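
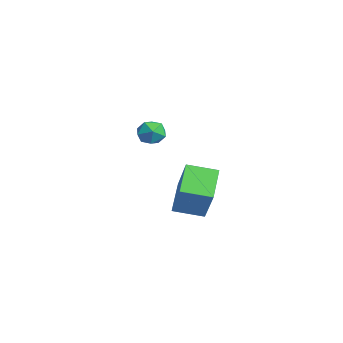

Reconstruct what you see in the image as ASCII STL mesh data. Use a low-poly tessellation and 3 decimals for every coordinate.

solid 
facet normal -0.593 -0.398 0.700
outer loop
vertex 3.184 -0.554 4.368
vertex 3.245 -1.194 4.056
vertex 3.71 -0.996 4.562
endloop
endfacet
facet normal -0.224 0.155 0.962
outer loop
vertex 3.184 -0.554 4.368
vertex 3.71 -0.996 4.562
vertex 3.842 -0.298 4.48
endloop
endfacet
facet normal -0.381 0.729 0.568
outer loop
vertex 3.184 -0.554 4.368
vertex 3.842 -0.298 4.48
vertex 3.458 -0.065 3.924
endloop
endfacet
facet normal -0.844 0.532 0.065
outer loop
vertex 3.184 -0.554 4.368
vertex 3.458 -0.065 3.924
vertex 3.089 -0.619 3.662
endloop
endfacet
facet normal -0.975 -0.164 0.146
outer loop
vertex 3.184 -0.554 4.368
vertex 3.089 -0.619 3.662
vertex 3.245 -1.194 4.056
endloop
endfacet
facet normal 0.470 0.015 0.882
outer loop
vertex 3.842 -0.298 4.48
vertex 3.71 -0.996 4.562
vertex 4.311 -0.781 4.238
endloop
endfacet
facet normal -0.125 -0.879 0.459
outer loop
vertex 3.71 -0.996 4.562
vertex 3.245 -1.194 4.056
vertex 3.942 -1.335 3.976
endloop
endfacet
facet normal -0.744 -0.503 -0.439
outer loop
vertex 3.245 -1.194 4.056
vertex 3.089 -0.619 3.662
vertex 3.558 -1.102 3.42
endloop
endfacet
facet normal -0.532 0.625 -0.572
outer loop
vertex 3.089 -0.619 3.662
vertex 3.458 -0.065 3.924
vertex 3.69 -0.404 3.338
endloop
endfacet
facet normal 0.219 0.945 0.244
outer loop
vertex 3.458 -0.065 3.924
vertex 3.842 -0.298 4.48
vertex 4.155 -0.206 3.844
endloop
endfacet
facet normal 0.844 -0.532 -0.065
outer loop
vertex 4.216 -0.846 3.532
vertex 4.311 -0.781 4.238
vertex 3.942 -1.335 3.976
endloop
endfacet
facet normal 0.381 -0.729 -0.568
outer loop
vertex 4.216 -0.846 3.532
vertex 3.942 -1.335 3.976
vertex 3.558 -1.102 3.42
endloop
endfacet
facet normal 0.224 -0.155 -0.962
outer loop
vertex 4.216 -0.846 3.532
vertex 3.558 -1.102 3.42
vertex 3.69 -0.404 3.338
endloop
endfacet
facet normal 0.593 0.398 -0.700
outer loop
vertex 4.216 -0.846 3.532
vertex 3.69 -0.404 3.338
vertex 4.155 -0.206 3.844
endloop
endfacet
facet normal 0.975 0.164 -0.146
outer loop
vertex 4.216 -0.846 3.532
vertex 4.155 -0.206 3.844
vertex 4.311 -0.781 4.238
endloop
endfacet
facet normal 0.532 -0.625 0.572
outer loop
vertex 3.942 -1.335 3.976
vertex 4.311 -0.781 4.238
vertex 3.71 -0.996 4.562
endloop
endfacet
facet normal -0.219 -0.945 -0.244
outer loop
vertex 3.558 -1.102 3.42
vertex 3.942 -1.335 3.976
vertex 3.245 -1.194 4.056
endloop
endfacet
facet normal -0.470 -0.015 -0.882
outer loop
vertex 3.69 -0.404 3.338
vertex 3.558 -1.102 3.42
vertex 3.089 -0.619 3.662
endloop
endfacet
facet normal 0.125 0.879 -0.459
outer loop
vertex 4.155 -0.206 3.844
vertex 3.69 -0.404 3.338
vertex 3.458 -0.065 3.924
endloop
endfacet
facet normal 0.744 0.503 0.439
outer loop
vertex 4.311 -0.781 4.238
vertex 4.155 -0.206 3.844
vertex 3.842 -0.298 4.48
endloop
endfacet
facet normal -0.597 -0.018 -0.802
outer loop
vertex -1.216 1.656 -1.258
vertex -0.819 3.054 -1.586
vertex 0.16 1.027 -2.269
endloop
endfacet
facet normal -0.267 -0.938 0.220
outer loop
vertex 1.439 1.066 -0.554
vertex -1.216 1.656 -1.258
vertex 0.16 1.027 -2.269
endloop
endfacet
facet normal -0.598 -0.019 -0.802
outer loop
vertex 0.16 1.027 -2.269
vertex -0.819 3.054 -1.586
vertex 0.558 2.424 -2.598
endloop
endfacet
facet normal 0.756 -0.346 -0.556
outer loop
vertex 0.558 2.424 -2.598
vertex 1.439 1.066 -0.554
vertex 0.16 1.027 -2.269
endloop
endfacet
facet normal -0.756 0.345 0.556
outer loop
vertex -1.216 1.656 -1.258
vertex 0.46 3.093 0.129
vertex -0.819 3.054 -1.586
endloop
endfacet
facet normal -0.267 -0.938 0.221
outer loop
vertex 0.062 1.696 0.458
vertex -1.216 1.656 -1.258
vertex 1.439 1.066 -0.554
endloop
endfacet
facet normal -0.756 0.346 0.555
outer loop
vertex 0.062 1.696 0.458
vertex 0.46 3.093 0.129
vertex -1.216 1.656 -1.258
endloop
endfacet
facet normal 0.267 0.938 -0.221
outer loop
vertex -0.819 3.054 -1.586
vertex 0.46 3.093 0.129
vertex 0.558 2.424 -2.598
endloop
endfacet
facet normal 0.757 -0.345 -0.555
outer loop
vertex 1.836 2.464 -0.882
vertex 1.439 1.066 -0.554
vertex 0.558 2.424 -2.598
endloop
endfacet
facet normal 0.267 0.938 -0.221
outer loop
vertex 0.558 2.424 -2.598
vertex 0.46 3.093 0.129
vertex 1.836 2.464 -0.882
endloop
endfacet
facet normal 0.598 0.018 0.802
outer loop
vertex 1.836 2.464 -0.882
vertex 0.062 1.696 0.458
vertex 1.439 1.066 -0.554
endloop
endfacet
facet normal 0.597 0.019 0.802
outer loop
vertex 0.46 3.093 0.129
vertex 0.062 1.696 0.458
vertex 1.836 2.464 -0.882
endloop
endfacet

endsolid


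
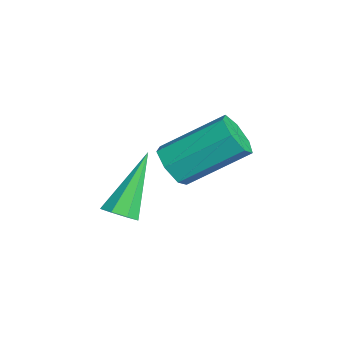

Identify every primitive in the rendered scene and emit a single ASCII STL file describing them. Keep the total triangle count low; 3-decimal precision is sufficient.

solid 
facet normal 0.474 -0.460 -0.751
outer loop
vertex 0.91 -1.013 0.111
vertex 0.574 -0.746 -0.265
vertex 1.075 -0.631 -0.019
endloop
endfacet
facet normal 0.656 -0.027 0.754
outer loop
vertex 0.91 -1.013 0.111
vertex 1.075 -0.631 -0.019
vertex -0.434 0.226 1.325
endloop
endfacet
facet normal 0.474 -0.459 -0.752
outer loop
vertex 1.075 -0.631 -0.019
vertex 0.574 -0.746 -0.265
vertex 0.947 -0.316 -0.292
endloop
endfacet
facet normal 0.690 0.613 0.384
outer loop
vertex 1.075 -0.631 -0.019
vertex 0.947 -0.316 -0.292
vertex -0.434 0.226 1.325
endloop
endfacet
facet normal 0.476 -0.460 -0.750
outer loop
vertex 0.947 -0.316 -0.292
vertex 0.574 -0.746 -0.265
vertex 0.601 -0.253 -0.55
endloop
endfacet
facet normal 0.254 0.961 -0.106
outer loop
vertex 0.947 -0.316 -0.292
vertex 0.601 -0.253 -0.55
vertex -0.434 0.226 1.325
endloop
endfacet
facet normal 0.477 -0.459 -0.750
outer loop
vertex 0.601 -0.253 -0.55
vertex 0.574 -0.746 -0.265
vertex 0.239 -0.48 -0.641
endloop
endfacet
facet normal -0.400 0.810 -0.428
outer loop
vertex 0.601 -0.253 -0.55
vertex 0.239 -0.48 -0.641
vertex -0.434 0.226 1.325
endloop
endfacet
facet normal 0.477 -0.459 -0.750
outer loop
vertex 0.239 -0.48 -0.641
vertex 0.574 -0.746 -0.265
vertex 0.074 -0.862 -0.512
endloop
endfacet
facet normal -0.885 0.250 -0.393
outer loop
vertex 0.239 -0.48 -0.641
vertex 0.074 -0.862 -0.512
vertex -0.434 0.226 1.325
endloop
endfacet
facet normal 0.477 -0.459 -0.750
outer loop
vertex 0.074 -0.862 -0.512
vertex 0.574 -0.746 -0.265
vertex 0.202 -1.177 -0.238
endloop
endfacet
facet normal -0.919 -0.393 -0.022
outer loop
vertex 0.074 -0.862 -0.512
vertex 0.202 -1.177 -0.238
vertex -0.434 0.226 1.325
endloop
endfacet
facet normal 0.476 -0.458 -0.751
outer loop
vertex 0.202 -1.177 -0.238
vertex 0.574 -0.746 -0.265
vertex 0.548 -1.24 0.02
endloop
endfacet
facet normal -0.483 -0.740 0.468
outer loop
vertex 0.202 -1.177 -0.238
vertex 0.548 -1.24 0.02
vertex -0.434 0.226 1.325
endloop
endfacet
facet normal 0.476 -0.458 -0.751
outer loop
vertex 0.548 -1.24 0.02
vertex 0.574 -0.746 -0.265
vertex 0.91 -1.013 0.111
endloop
endfacet
facet normal 0.171 -0.589 0.790
outer loop
vertex 0.548 -1.24 0.02
vertex 0.91 -1.013 0.111
vertex -0.434 0.226 1.325
endloop
endfacet
facet normal -0.091 -0.831 -0.549
outer loop
vertex -0.543 1.053 -0.104
vertex -1.277 1.035 0.045
vertex -0.924 1.372 -0.524
endloop
endfacet
facet normal 0.805 0.263 -0.531
outer loop
vertex -0.543 1.053 -0.104
vertex -0.924 1.372 -0.524
vertex -0.348 2.822 1.066
endloop
endfacet
facet normal 0.806 0.262 -0.531
outer loop
vertex -0.348 2.822 1.066
vertex -0.924 1.372 -0.524
vertex -0.729 3.142 0.646
endloop
endfacet
facet normal 0.092 0.831 0.549
outer loop
vertex -0.348 2.822 1.066
vertex -0.729 3.142 0.646
vertex -1.083 2.805 1.215
endloop
endfacet
facet normal -0.092 -0.831 -0.549
outer loop
vertex -0.924 1.372 -0.524
vertex -1.277 1.035 0.045
vertex -1.571 1.438 -0.515
endloop
endfacet
facet normal 0.044 0.547 -0.836
outer loop
vertex -0.924 1.372 -0.524
vertex -1.571 1.438 -0.515
vertex -0.729 3.142 0.646
endloop
endfacet
facet normal 0.045 0.547 -0.836
outer loop
vertex -0.729 3.142 0.646
vertex -1.571 1.438 -0.515
vertex -1.376 3.207 0.654
endloop
endfacet
facet normal 0.090 0.831 0.549
outer loop
vertex -0.729 3.142 0.646
vertex -1.376 3.207 0.654
vertex -1.083 2.805 1.215
endloop
endfacet
facet normal -0.091 -0.830 -0.550
outer loop
vertex -1.571 1.438 -0.515
vertex -1.277 1.035 0.045
vertex -1.997 1.2 -0.085
endloop
endfacet
facet normal -0.750 0.420 -0.511
outer loop
vertex -1.571 1.438 -0.515
vertex -1.997 1.2 -0.085
vertex -1.376 3.207 0.654
endloop
endfacet
facet normal -0.750 0.420 -0.511
outer loop
vertex -1.376 3.207 0.654
vertex -1.997 1.2 -0.085
vertex -1.803 2.97 1.085
endloop
endfacet
facet normal 0.092 0.831 0.548
outer loop
vertex -1.376 3.207 0.654
vertex -1.803 2.97 1.085
vertex -1.083 2.805 1.215
endloop
endfacet
facet normal -0.091 -0.831 -0.549
outer loop
vertex -1.997 1.2 -0.085
vertex -1.277 1.035 0.045
vertex -1.882 0.838 0.444
endloop
endfacet
facet normal -0.980 -0.023 0.197
outer loop
vertex -1.997 1.2 -0.085
vertex -1.882 0.838 0.444
vertex -1.803 2.97 1.085
endloop
endfacet
facet normal -0.980 -0.024 0.199
outer loop
vertex -1.803 2.97 1.085
vertex -1.882 0.838 0.444
vertex -1.687 2.608 1.613
endloop
endfacet
facet normal 0.091 0.831 0.549
outer loop
vertex -1.803 2.97 1.085
vertex -1.687 2.608 1.613
vertex -1.083 2.805 1.215
endloop
endfacet
facet normal -0.091 -0.831 -0.548
outer loop
vertex -1.882 0.838 0.444
vertex -1.277 1.035 0.045
vertex -1.311 0.625 0.672
endloop
endfacet
facet normal -0.471 -0.450 0.759
outer loop
vertex -1.882 0.838 0.444
vertex -1.311 0.625 0.672
vertex -1.687 2.608 1.613
endloop
endfacet
facet normal -0.472 -0.449 0.758
outer loop
vertex -1.687 2.608 1.613
vertex -1.311 0.625 0.672
vertex -1.116 2.394 1.842
endloop
endfacet
facet normal 0.091 0.831 0.549
outer loop
vertex -1.687 2.608 1.613
vertex -1.116 2.394 1.842
vertex -1.083 2.805 1.215
endloop
endfacet
facet normal -0.092 -0.831 -0.548
outer loop
vertex -1.311 0.625 0.672
vertex -1.277 1.035 0.045
vertex -0.715 0.72 0.428
endloop
endfacet
facet normal 0.391 -0.537 0.747
outer loop
vertex -1.311 0.625 0.672
vertex -0.715 0.72 0.428
vertex -1.116 2.394 1.842
endloop
endfacet
facet normal 0.392 -0.537 0.747
outer loop
vertex -1.116 2.394 1.842
vertex -0.715 0.72 0.428
vertex -0.52 2.49 1.598
endloop
endfacet
facet normal 0.091 0.831 0.549
outer loop
vertex -1.116 2.394 1.842
vertex -0.52 2.49 1.598
vertex -1.083 2.805 1.215
endloop
endfacet
facet normal -0.091 -0.831 -0.549
outer loop
vertex -0.715 0.72 0.428
vertex -1.277 1.035 0.045
vertex -0.543 1.053 -0.104
endloop
endfacet
facet normal 0.960 -0.220 0.173
outer loop
vertex -0.715 0.72 0.428
vertex -0.543 1.053 -0.104
vertex -0.52 2.49 1.598
endloop
endfacet
facet normal 0.960 -0.220 0.173
outer loop
vertex -0.52 2.49 1.598
vertex -0.543 1.053 -0.104
vertex -0.348 2.822 1.066
endloop
endfacet
facet normal 0.092 0.831 0.548
outer loop
vertex -0.52 2.49 1.598
vertex -0.348 2.822 1.066
vertex -1.083 2.805 1.215
endloop
endfacet

endsolid


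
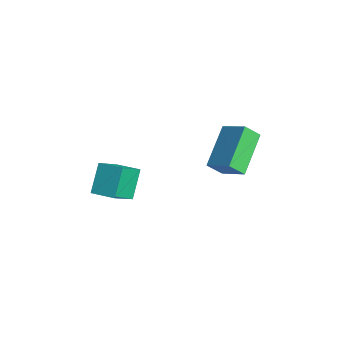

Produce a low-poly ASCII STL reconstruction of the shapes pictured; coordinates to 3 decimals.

solid 
facet normal -0.873 -0.462 -0.159
outer loop
vertex -3.903 -1.786 -0.956
vertex -4.527 -0.969 0.094
vertex -4.299 -0.653 -2.074
endloop
endfacet
facet normal 0.425 -0.556 -0.714
outer loop
vertex -3.313 -0.131 -1.894
vertex -3.903 -1.786 -0.956
vertex -4.299 -0.653 -2.074
endloop
endfacet
facet normal -0.873 -0.462 -0.159
outer loop
vertex -4.299 -0.653 -2.074
vertex -4.527 -0.969 0.094
vertex -4.923 0.164 -1.024
endloop
endfacet
facet normal -0.241 0.691 -0.681
outer loop
vertex -4.923 0.164 -1.024
vertex -3.313 -0.131 -1.894
vertex -4.299 -0.653 -2.074
endloop
endfacet
facet normal 0.241 -0.691 0.681
outer loop
vertex -3.903 -1.786 -0.956
vertex -3.541 -0.447 0.274
vertex -4.527 -0.969 0.094
endloop
endfacet
facet normal 0.425 -0.556 -0.714
outer loop
vertex -2.917 -1.264 -0.776
vertex -3.903 -1.786 -0.956
vertex -3.313 -0.131 -1.894
endloop
endfacet
facet normal 0.241 -0.691 0.681
outer loop
vertex -2.917 -1.264 -0.776
vertex -3.541 -0.447 0.274
vertex -3.903 -1.786 -0.956
endloop
endfacet
facet normal -0.425 0.556 0.714
outer loop
vertex -4.527 -0.969 0.094
vertex -3.541 -0.447 0.274
vertex -4.923 0.164 -1.024
endloop
endfacet
facet normal -0.241 0.691 -0.681
outer loop
vertex -3.937 0.686 -0.844
vertex -3.313 -0.131 -1.894
vertex -4.923 0.164 -1.024
endloop
endfacet
facet normal -0.425 0.556 0.714
outer loop
vertex -4.923 0.164 -1.024
vertex -3.541 -0.447 0.274
vertex -3.937 0.686 -0.844
endloop
endfacet
facet normal 0.873 0.462 0.159
outer loop
vertex -3.937 0.686 -0.844
vertex -2.917 -1.264 -0.776
vertex -3.313 -0.131 -1.894
endloop
endfacet
facet normal 0.873 0.462 0.159
outer loop
vertex -3.541 -0.447 0.274
vertex -2.917 -1.264 -0.776
vertex -3.937 0.686 -0.844
endloop
endfacet
facet normal -0.493 0.744 0.452
outer loop
vertex -3.014 4.215 0.875
vertex -1.89 4.522 1.595
vertex -2.739 4.813 0.19
endloop
endfacet
facet normal -0.821 -0.224 -0.525
outer loop
vertex -1.71 3.258 -0.755
vertex -3.014 4.215 0.875
vertex -2.739 4.813 0.19
endloop
endfacet
facet normal -0.493 0.744 0.452
outer loop
vertex -2.739 4.813 0.19
vertex -1.89 4.522 1.595
vertex -1.615 5.12 0.91
endloop
endfacet
facet normal 0.290 0.630 -0.721
outer loop
vertex -1.615 5.12 0.91
vertex -1.71 3.258 -0.755
vertex -2.739 4.813 0.19
endloop
endfacet
facet normal -0.290 -0.630 0.721
outer loop
vertex -3.014 4.215 0.875
vertex -0.861 2.967 0.65
vertex -1.89 4.522 1.595
endloop
endfacet
facet normal -0.821 -0.224 -0.525
outer loop
vertex -1.985 2.66 -0.07
vertex -3.014 4.215 0.875
vertex -1.71 3.258 -0.755
endloop
endfacet
facet normal -0.290 -0.630 0.721
outer loop
vertex -1.985 2.66 -0.07
vertex -0.861 2.967 0.65
vertex -3.014 4.215 0.875
endloop
endfacet
facet normal 0.821 0.224 0.525
outer loop
vertex -1.89 4.522 1.595
vertex -0.861 2.967 0.65
vertex -1.615 5.12 0.91
endloop
endfacet
facet normal 0.290 0.630 -0.721
outer loop
vertex -0.586 3.565 -0.035
vertex -1.71 3.258 -0.755
vertex -1.615 5.12 0.91
endloop
endfacet
facet normal 0.821 0.224 0.525
outer loop
vertex -1.615 5.12 0.91
vertex -0.861 2.967 0.65
vertex -0.586 3.565 -0.035
endloop
endfacet
facet normal 0.493 -0.744 -0.452
outer loop
vertex -0.586 3.565 -0.035
vertex -1.985 2.66 -0.07
vertex -1.71 3.258 -0.755
endloop
endfacet
facet normal 0.493 -0.744 -0.452
outer loop
vertex -0.861 2.967 0.65
vertex -1.985 2.66 -0.07
vertex -0.586 3.565 -0.035
endloop
endfacet

endsolid


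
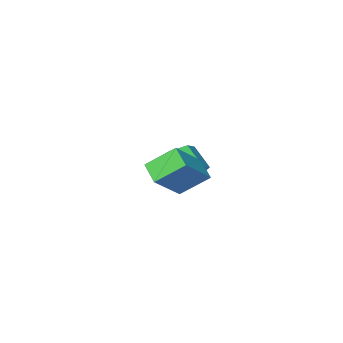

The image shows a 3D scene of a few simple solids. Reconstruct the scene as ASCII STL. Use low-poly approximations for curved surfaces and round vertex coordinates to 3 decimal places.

solid 
facet normal -0.150 0.701 -0.697
outer loop
vertex 0.382 -0.181 -1.836
vertex -0.573 -0.349 -1.799
vertex -0.048 0.28 -1.279
endloop
endfacet
facet normal 0.846 0.456 0.276
outer loop
vertex 0.382 -0.181 -1.836
vertex -0.048 0.28 -1.279
vertex 0.567 -1.043 -0.979
endloop
endfacet
facet normal 0.846 0.456 0.276
outer loop
vertex 0.567 -1.043 -0.979
vertex -0.048 0.28 -1.279
vertex 0.137 -0.582 -0.422
endloop
endfacet
facet normal 0.151 -0.701 0.697
outer loop
vertex 0.567 -1.043 -0.979
vertex 0.137 -0.582 -0.422
vertex -0.387 -1.211 -0.941
endloop
endfacet
facet normal -0.150 0.701 -0.697
outer loop
vertex -0.048 0.28 -1.279
vertex -0.573 -0.349 -1.799
vertex -0.873 0.268 -1.113
endloop
endfacet
facet normal 0.128 0.713 0.689
outer loop
vertex -0.048 0.28 -1.279
vertex -0.873 0.268 -1.113
vertex 0.137 -0.582 -0.422
endloop
endfacet
facet normal 0.128 0.713 0.689
outer loop
vertex 0.137 -0.582 -0.422
vertex -0.873 0.268 -1.113
vertex -0.688 -0.594 -0.256
endloop
endfacet
facet normal 0.151 -0.701 0.697
outer loop
vertex 0.137 -0.582 -0.422
vertex -0.688 -0.594 -0.256
vertex -0.387 -1.211 -0.941
endloop
endfacet
facet normal -0.151 0.701 -0.697
outer loop
vertex -0.873 0.268 -1.113
vertex -0.573 -0.349 -1.799
vertex -1.472 -0.209 -1.463
endloop
endfacet
facet normal -0.686 0.433 0.584
outer loop
vertex -0.873 0.268 -1.113
vertex -1.472 -0.209 -1.463
vertex -0.688 -0.594 -0.256
endloop
endfacet
facet normal -0.686 0.433 0.584
outer loop
vertex -0.688 -0.594 -0.256
vertex -1.472 -0.209 -1.463
vertex -1.287 -1.071 -0.606
endloop
endfacet
facet normal 0.151 -0.701 0.697
outer loop
vertex -0.688 -0.594 -0.256
vertex -1.287 -1.071 -0.606
vertex -0.387 -1.211 -0.941
endloop
endfacet
facet normal -0.151 0.701 -0.697
outer loop
vertex -1.472 -0.209 -1.463
vertex -0.573 -0.349 -1.799
vertex -1.394 -0.791 -2.066
endloop
endfacet
facet normal -0.984 -0.172 0.039
outer loop
vertex -1.472 -0.209 -1.463
vertex -1.394 -0.791 -2.066
vertex -1.287 -1.071 -0.606
endloop
endfacet
facet normal -0.984 -0.174 0.039
outer loop
vertex -1.287 -1.071 -0.606
vertex -1.394 -0.791 -2.066
vertex -1.208 -1.654 -1.209
endloop
endfacet
facet normal 0.151 -0.701 0.697
outer loop
vertex -1.287 -1.071 -0.606
vertex -1.208 -1.654 -1.209
vertex -0.387 -1.211 -0.941
endloop
endfacet
facet normal -0.151 0.701 -0.697
outer loop
vertex -1.394 -0.791 -2.066
vertex -0.573 -0.349 -1.799
vertex -0.697 -1.04 -2.467
endloop
endfacet
facet normal -0.540 -0.649 -0.536
outer loop
vertex -1.394 -0.791 -2.066
vertex -0.697 -1.04 -2.467
vertex -1.208 -1.654 -1.209
endloop
endfacet
facet normal -0.540 -0.649 -0.536
outer loop
vertex -1.208 -1.654 -1.209
vertex -0.697 -1.04 -2.467
vertex -0.511 -1.903 -1.61
endloop
endfacet
facet normal 0.151 -0.701 0.697
outer loop
vertex -1.208 -1.654 -1.209
vertex -0.511 -1.903 -1.61
vertex -0.387 -1.211 -0.941
endloop
endfacet
facet normal -0.150 0.701 -0.697
outer loop
vertex -0.697 -1.04 -2.467
vertex -0.573 -0.349 -1.799
vertex 0.093 -0.769 -2.365
endloop
endfacet
facet normal 0.309 -0.636 -0.707
outer loop
vertex -0.697 -1.04 -2.467
vertex 0.093 -0.769 -2.365
vertex -0.511 -1.903 -1.61
endloop
endfacet
facet normal 0.310 -0.636 -0.707
outer loop
vertex -0.511 -1.903 -1.61
vertex 0.093 -0.769 -2.365
vertex 0.279 -1.631 -1.508
endloop
endfacet
facet normal 0.151 -0.701 0.697
outer loop
vertex -0.511 -1.903 -1.61
vertex 0.279 -1.631 -1.508
vertex -0.387 -1.211 -0.941
endloop
endfacet
facet normal -0.150 0.701 -0.697
outer loop
vertex 0.093 -0.769 -2.365
vertex -0.573 -0.349 -1.799
vertex 0.382 -0.181 -1.836
endloop
endfacet
facet normal 0.927 -0.144 -0.346
outer loop
vertex 0.093 -0.769 -2.365
vertex 0.382 -0.181 -1.836
vertex 0.279 -1.631 -1.508
endloop
endfacet
facet normal 0.928 -0.144 -0.345
outer loop
vertex 0.279 -1.631 -1.508
vertex 0.382 -0.181 -1.836
vertex 0.567 -1.043 -0.979
endloop
endfacet
facet normal 0.151 -0.701 0.697
outer loop
vertex 0.279 -1.631 -1.508
vertex 0.567 -1.043 -0.979
vertex -0.387 -1.211 -0.941
endloop
endfacet
facet normal -0.657 0.444 0.610
outer loop
vertex 2.186 3.493 1.556
vertex 2.281 4.368 1.021
vertex 0.846 2.983 0.484
endloop
endfacet
facet normal -0.093 -0.849 0.520
outer loop
vertex 1.779 2.352 -0.381
vertex 2.186 3.493 1.556
vertex 0.846 2.983 0.484
endloop
endfacet
facet normal -0.657 0.444 0.609
outer loop
vertex 0.846 2.983 0.484
vertex 2.281 4.368 1.021
vertex 0.942 3.858 -0.051
endloop
endfacet
facet normal -0.748 -0.284 -0.599
outer loop
vertex 0.942 3.858 -0.051
vertex 1.779 2.352 -0.381
vertex 0.846 2.983 0.484
endloop
endfacet
facet normal 0.748 0.285 0.599
outer loop
vertex 2.186 3.493 1.556
vertex 3.214 3.737 0.156
vertex 2.281 4.368 1.021
endloop
endfacet
facet normal -0.093 -0.849 0.520
outer loop
vertex 3.118 2.862 0.691
vertex 2.186 3.493 1.556
vertex 1.779 2.352 -0.381
endloop
endfacet
facet normal 0.748 0.284 0.599
outer loop
vertex 3.118 2.862 0.691
vertex 3.214 3.737 0.156
vertex 2.186 3.493 1.556
endloop
endfacet
facet normal 0.093 0.849 -0.520
outer loop
vertex 2.281 4.368 1.021
vertex 3.214 3.737 0.156
vertex 0.942 3.858 -0.051
endloop
endfacet
facet normal -0.749 -0.285 -0.599
outer loop
vertex 1.874 3.227 -0.916
vertex 1.779 2.352 -0.381
vertex 0.942 3.858 -0.051
endloop
endfacet
facet normal 0.093 0.849 -0.520
outer loop
vertex 0.942 3.858 -0.051
vertex 3.214 3.737 0.156
vertex 1.874 3.227 -0.916
endloop
endfacet
facet normal 0.657 -0.444 -0.609
outer loop
vertex 1.874 3.227 -0.916
vertex 3.118 2.862 0.691
vertex 1.779 2.352 -0.381
endloop
endfacet
facet normal 0.657 -0.445 -0.609
outer loop
vertex 3.214 3.737 0.156
vertex 3.118 2.862 0.691
vertex 1.874 3.227 -0.916
endloop
endfacet

endsolid


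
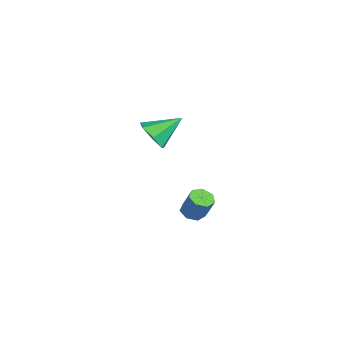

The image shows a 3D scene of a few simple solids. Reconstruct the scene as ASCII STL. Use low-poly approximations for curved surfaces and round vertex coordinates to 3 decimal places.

solid 
facet normal -0.332 -0.277 -0.901
outer loop
vertex 3.149 -2.919 -2.349
vertex 2.644 -2.551 -2.276
vertex 3.202 -2.404 -2.527
endloop
endfacet
facet normal 0.938 -0.196 -0.287
outer loop
vertex 3.149 -2.919 -2.349
vertex 3.202 -2.404 -2.527
vertex 3.582 -2.558 -1.178
endloop
endfacet
facet normal 0.938 -0.196 -0.287
outer loop
vertex 3.582 -2.558 -1.178
vertex 3.202 -2.404 -2.527
vertex 3.635 -2.043 -1.356
endloop
endfacet
facet normal 0.334 0.277 0.901
outer loop
vertex 3.582 -2.558 -1.178
vertex 3.635 -2.043 -1.356
vertex 3.076 -2.189 -1.104
endloop
endfacet
facet normal -0.332 -0.278 -0.901
outer loop
vertex 3.202 -2.404 -2.527
vertex 2.644 -2.551 -2.276
vertex 2.834 -2.0 -2.516
endloop
endfacet
facet normal 0.660 0.613 -0.433
outer loop
vertex 3.202 -2.404 -2.527
vertex 2.834 -2.0 -2.516
vertex 3.635 -2.043 -1.356
endloop
endfacet
facet normal 0.660 0.614 -0.433
outer loop
vertex 3.635 -2.043 -1.356
vertex 2.834 -2.0 -2.516
vertex 3.267 -1.639 -1.344
endloop
endfacet
facet normal 0.334 0.277 0.901
outer loop
vertex 3.635 -2.043 -1.356
vertex 3.267 -1.639 -1.344
vertex 3.076 -2.189 -1.104
endloop
endfacet
facet normal -0.333 -0.278 -0.901
outer loop
vertex 2.834 -2.0 -2.516
vertex 2.644 -2.551 -2.276
vertex 2.323 -2.01 -2.324
endloop
endfacet
facet normal -0.114 0.961 -0.254
outer loop
vertex 2.834 -2.0 -2.516
vertex 2.323 -2.01 -2.324
vertex 3.267 -1.639 -1.344
endloop
endfacet
facet normal -0.114 0.961 -0.254
outer loop
vertex 3.267 -1.639 -1.344
vertex 2.323 -2.01 -2.324
vertex 2.756 -1.649 -1.152
endloop
endfacet
facet normal 0.333 0.278 0.901
outer loop
vertex 3.267 -1.639 -1.344
vertex 2.756 -1.649 -1.152
vertex 3.076 -2.189 -1.104
endloop
endfacet
facet normal -0.334 -0.278 -0.901
outer loop
vertex 2.323 -2.01 -2.324
vertex 2.644 -2.551 -2.276
vertex 2.053 -2.427 -2.095
endloop
endfacet
facet normal -0.803 0.584 0.117
outer loop
vertex 2.323 -2.01 -2.324
vertex 2.053 -2.427 -2.095
vertex 2.756 -1.649 -1.152
endloop
endfacet
facet normal -0.803 0.584 0.117
outer loop
vertex 2.756 -1.649 -1.152
vertex 2.053 -2.427 -2.095
vertex 2.486 -2.066 -0.924
endloop
endfacet
facet normal 0.333 0.277 0.901
outer loop
vertex 2.756 -1.649 -1.152
vertex 2.486 -2.066 -0.924
vertex 3.076 -2.189 -1.104
endloop
endfacet
facet normal -0.334 -0.277 -0.901
outer loop
vertex 2.053 -2.427 -2.095
vertex 2.644 -2.551 -2.276
vertex 2.227 -2.937 -2.003
endloop
endfacet
facet normal -0.887 -0.231 0.399
outer loop
vertex 2.053 -2.427 -2.095
vertex 2.227 -2.937 -2.003
vertex 2.486 -2.066 -0.924
endloop
endfacet
facet normal -0.888 -0.230 0.399
outer loop
vertex 2.486 -2.066 -0.924
vertex 2.227 -2.937 -2.003
vertex 2.66 -2.576 -0.831
endloop
endfacet
facet normal 0.333 0.278 0.901
outer loop
vertex 2.486 -2.066 -0.924
vertex 2.66 -2.576 -0.831
vertex 3.076 -2.189 -1.104
endloop
endfacet
facet normal -0.333 -0.278 -0.901
outer loop
vertex 2.227 -2.937 -2.003
vertex 2.644 -2.551 -2.276
vertex 2.716 -3.156 -2.116
endloop
endfacet
facet normal -0.303 -0.873 0.381
outer loop
vertex 2.227 -2.937 -2.003
vertex 2.716 -3.156 -2.116
vertex 2.66 -2.576 -0.831
endloop
endfacet
facet normal -0.303 -0.873 0.381
outer loop
vertex 2.66 -2.576 -0.831
vertex 2.716 -3.156 -2.116
vertex 3.149 -2.795 -0.944
endloop
endfacet
facet normal 0.333 0.278 0.901
outer loop
vertex 2.66 -2.576 -0.831
vertex 3.149 -2.795 -0.944
vertex 3.076 -2.189 -1.104
endloop
endfacet
facet normal -0.333 -0.278 -0.901
outer loop
vertex 2.716 -3.156 -2.116
vertex 2.644 -2.551 -2.276
vertex 3.149 -2.919 -2.349
endloop
endfacet
facet normal 0.510 -0.857 0.076
outer loop
vertex 2.716 -3.156 -2.116
vertex 3.149 -2.919 -2.349
vertex 3.149 -2.795 -0.944
endloop
endfacet
facet normal 0.510 -0.857 0.076
outer loop
vertex 3.149 -2.795 -0.944
vertex 3.149 -2.919 -2.349
vertex 3.582 -2.558 -1.178
endloop
endfacet
facet normal 0.334 0.278 0.900
outer loop
vertex 3.149 -2.795 -0.944
vertex 3.582 -2.558 -1.178
vertex 3.076 -2.189 -1.104
endloop
endfacet
facet normal 0.112 -0.823 -0.557
outer loop
vertex -2.363 -3.296 -0.987
vertex -3.199 -3.655 -0.624
vertex -3.068 -3.099 -1.42
endloop
endfacet
facet normal 0.444 0.827 -0.346
outer loop
vertex -2.363 -3.296 -0.987
vertex -3.068 -3.099 -1.42
vertex -3.401 -2.165 0.384
endloop
endfacet
facet normal 0.112 -0.823 -0.557
outer loop
vertex -3.068 -3.099 -1.42
vertex -3.199 -3.655 -0.624
vertex -3.872 -3.321 -1.253
endloop
endfacet
facet normal -0.325 0.814 -0.481
outer loop
vertex -3.068 -3.099 -1.42
vertex -3.872 -3.321 -1.253
vertex -3.401 -2.165 0.384
endloop
endfacet
facet normal 0.111 -0.824 -0.556
outer loop
vertex -3.872 -3.321 -1.253
vertex -3.199 -3.655 -0.624
vertex -4.169 -3.794 -0.612
endloop
endfacet
facet normal -0.885 0.460 -0.070
outer loop
vertex -3.872 -3.321 -1.253
vertex -4.169 -3.794 -0.612
vertex -3.401 -2.165 0.384
endloop
endfacet
facet normal 0.111 -0.823 -0.557
outer loop
vertex -4.169 -3.794 -0.612
vertex -3.199 -3.655 -0.624
vertex -3.735 -4.163 0.02
endloop
endfacet
facet normal -0.815 0.031 0.578
outer loop
vertex -4.169 -3.794 -0.612
vertex -3.735 -4.163 0.02
vertex -3.401 -2.165 0.384
endloop
endfacet
facet normal 0.112 -0.823 -0.557
outer loop
vertex -3.735 -4.163 0.02
vertex -3.199 -3.655 -0.624
vertex -2.898 -4.149 0.167
endloop
endfacet
facet normal -0.169 -0.149 0.974
outer loop
vertex -3.735 -4.163 0.02
vertex -2.898 -4.149 0.167
vertex -3.401 -2.165 0.384
endloop
endfacet
facet normal 0.112 -0.823 -0.557
outer loop
vertex -2.898 -4.149 0.167
vertex -3.199 -3.655 -0.624
vertex -2.287 -3.763 -0.281
endloop
endfacet
facet normal 0.568 0.054 0.821
outer loop
vertex -2.898 -4.149 0.167
vertex -2.287 -3.763 -0.281
vertex -3.401 -2.165 0.384
endloop
endfacet
facet normal 0.112 -0.823 -0.557
outer loop
vertex -2.287 -3.763 -0.281
vertex -3.199 -3.655 -0.624
vertex -2.363 -3.296 -0.987
endloop
endfacet
facet normal 0.841 0.489 0.233
outer loop
vertex -2.287 -3.763 -0.281
vertex -2.363 -3.296 -0.987
vertex -3.401 -2.165 0.384
endloop
endfacet

endsolid


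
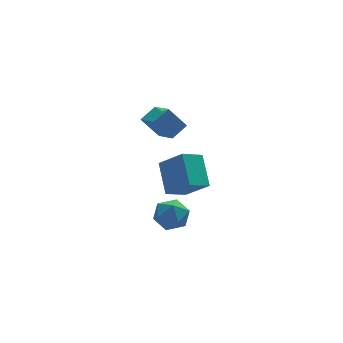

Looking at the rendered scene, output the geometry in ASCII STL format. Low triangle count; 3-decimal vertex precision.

solid 
facet normal -0.858 -0.283 0.428
outer loop
vertex -2.084 -2.741 1.589
vertex -3.054 -1.681 0.345
vertex -2.196 -4.357 0.299
endloop
endfacet
facet normal 0.510 -0.558 0.655
outer loop
vertex -0.986 -3.959 -0.305
vertex -2.084 -2.741 1.589
vertex -2.196 -4.357 0.299
endloop
endfacet
facet normal -0.858 -0.283 0.429
outer loop
vertex -2.196 -4.357 0.299
vertex -3.054 -1.681 0.345
vertex -3.166 -3.297 -0.944
endloop
endfacet
facet normal -0.054 -0.780 -0.623
outer loop
vertex -3.166 -3.297 -0.944
vertex -0.986 -3.959 -0.305
vertex -2.196 -4.357 0.299
endloop
endfacet
facet normal 0.054 0.780 0.623
outer loop
vertex -2.084 -2.741 1.589
vertex -1.844 -1.283 -0.259
vertex -3.054 -1.681 0.345
endloop
endfacet
facet normal 0.511 -0.557 0.655
outer loop
vertex -0.874 -2.343 0.984
vertex -2.084 -2.741 1.589
vertex -0.986 -3.959 -0.305
endloop
endfacet
facet normal 0.055 0.780 0.623
outer loop
vertex -0.874 -2.343 0.984
vertex -1.844 -1.283 -0.259
vertex -2.084 -2.741 1.589
endloop
endfacet
facet normal -0.510 0.558 -0.655
outer loop
vertex -3.054 -1.681 0.345
vertex -1.844 -1.283 -0.259
vertex -3.166 -3.297 -0.944
endloop
endfacet
facet normal -0.055 -0.781 -0.623
outer loop
vertex -1.956 -2.899 -1.549
vertex -0.986 -3.959 -0.305
vertex -3.166 -3.297 -0.944
endloop
endfacet
facet normal -0.511 0.558 -0.654
outer loop
vertex -3.166 -3.297 -0.944
vertex -1.844 -1.283 -0.259
vertex -1.956 -2.899 -1.549
endloop
endfacet
facet normal 0.858 0.282 -0.429
outer loop
vertex -1.956 -2.899 -1.549
vertex -0.874 -2.343 0.984
vertex -0.986 -3.959 -0.305
endloop
endfacet
facet normal 0.858 0.283 -0.429
outer loop
vertex -1.844 -1.283 -0.259
vertex -0.874 -2.343 0.984
vertex -1.956 -2.899 -1.549
endloop
endfacet
facet normal -0.632 0.773 0.046
outer loop
vertex -2.853 -2.064 -2.996
vertex -3.68 -2.727 -3.22
vertex -3.39 -2.551 -2.191
endloop
endfacet
facet normal -0.075 0.875 0.479
outer loop
vertex -2.853 -2.064 -2.996
vertex -3.39 -2.551 -2.191
vertex -2.31 -2.478 -2.155
endloop
endfacet
facet normal 0.519 0.851 0.084
outer loop
vertex -2.853 -2.064 -2.996
vertex -2.31 -2.478 -2.155
vertex -1.932 -2.609 -3.162
endloop
endfacet
facet normal 0.328 0.735 -0.593
outer loop
vertex -2.853 -2.064 -2.996
vertex -1.932 -2.609 -3.162
vertex -2.779 -2.762 -3.82
endloop
endfacet
facet normal -0.384 0.687 -0.617
outer loop
vertex -2.853 -2.064 -2.996
vertex -2.779 -2.762 -3.82
vertex -3.68 -2.727 -3.22
endloop
endfacet
facet normal -0.054 0.331 0.942
outer loop
vertex -2.31 -2.478 -2.155
vertex -3.39 -2.551 -2.191
vertex -2.801 -3.398 -1.86
endloop
endfacet
facet normal -0.956 0.168 0.241
outer loop
vertex -3.39 -2.551 -2.191
vertex -3.68 -2.727 -3.22
vertex -3.648 -3.551 -2.518
endloop
endfacet
facet normal -0.553 0.028 -0.833
outer loop
vertex -3.68 -2.727 -3.22
vertex -2.779 -2.762 -3.82
vertex -3.27 -3.682 -3.525
endloop
endfacet
facet normal 0.598 0.105 -0.794
outer loop
vertex -2.779 -2.762 -3.82
vertex -1.932 -2.609 -3.162
vertex -2.19 -3.609 -3.489
endloop
endfacet
facet normal 0.907 0.293 0.302
outer loop
vertex -1.932 -2.609 -3.162
vertex -2.31 -2.478 -2.155
vertex -1.9 -3.433 -2.46
endloop
endfacet
facet normal -0.328 -0.735 0.593
outer loop
vertex -2.727 -4.096 -2.684
vertex -2.801 -3.398 -1.86
vertex -3.648 -3.551 -2.518
endloop
endfacet
facet normal -0.519 -0.851 -0.084
outer loop
vertex -2.727 -4.096 -2.684
vertex -3.648 -3.551 -2.518
vertex -3.27 -3.682 -3.525
endloop
endfacet
facet normal 0.075 -0.875 -0.479
outer loop
vertex -2.727 -4.096 -2.684
vertex -3.27 -3.682 -3.525
vertex -2.19 -3.609 -3.489
endloop
endfacet
facet normal 0.632 -0.773 -0.046
outer loop
vertex -2.727 -4.096 -2.684
vertex -2.19 -3.609 -3.489
vertex -1.9 -3.433 -2.46
endloop
endfacet
facet normal 0.384 -0.687 0.617
outer loop
vertex -2.727 -4.096 -2.684
vertex -1.9 -3.433 -2.46
vertex -2.801 -3.398 -1.86
endloop
endfacet
facet normal -0.598 -0.105 0.794
outer loop
vertex -3.648 -3.551 -2.518
vertex -2.801 -3.398 -1.86
vertex -3.39 -2.551 -2.191
endloop
endfacet
facet normal -0.907 -0.293 -0.302
outer loop
vertex -3.27 -3.682 -3.525
vertex -3.648 -3.551 -2.518
vertex -3.68 -2.727 -3.22
endloop
endfacet
facet normal 0.054 -0.331 -0.942
outer loop
vertex -2.19 -3.609 -3.489
vertex -3.27 -3.682 -3.525
vertex -2.779 -2.762 -3.82
endloop
endfacet
facet normal 0.956 -0.168 -0.241
outer loop
vertex -1.9 -3.433 -2.46
vertex -2.19 -3.609 -3.489
vertex -1.932 -2.609 -3.162
endloop
endfacet
facet normal 0.553 -0.028 0.833
outer loop
vertex -2.801 -3.398 -1.86
vertex -1.9 -3.433 -2.46
vertex -2.31 -2.478 -2.155
endloop
endfacet
facet normal -0.574 0.260 0.776
outer loop
vertex -3.623 -2.78 4.377
vertex -2.718 -2.354 4.904
vertex -3.909 -1.295 3.669
endloop
endfacet
facet normal -0.801 -0.376 -0.466
outer loop
vertex -3.042 -1.686 2.496
vertex -3.623 -2.78 4.377
vertex -3.909 -1.295 3.669
endloop
endfacet
facet normal -0.575 0.259 0.776
outer loop
vertex -3.909 -1.295 3.669
vertex -2.718 -2.354 4.904
vertex -3.005 -0.869 4.196
endloop
endfacet
facet normal -0.172 0.889 -0.424
outer loop
vertex -3.005 -0.869 4.196
vertex -3.042 -1.686 2.496
vertex -3.909 -1.295 3.669
endloop
endfacet
facet normal 0.172 -0.889 0.424
outer loop
vertex -3.623 -2.78 4.377
vertex -1.851 -2.745 3.731
vertex -2.718 -2.354 4.904
endloop
endfacet
facet normal -0.800 -0.377 -0.466
outer loop
vertex -2.755 -3.171 3.204
vertex -3.623 -2.78 4.377
vertex -3.042 -1.686 2.496
endloop
endfacet
facet normal 0.172 -0.889 0.424
outer loop
vertex -2.755 -3.171 3.204
vertex -1.851 -2.745 3.731
vertex -3.623 -2.78 4.377
endloop
endfacet
facet normal 0.800 0.377 0.466
outer loop
vertex -2.718 -2.354 4.904
vertex -1.851 -2.745 3.731
vertex -3.005 -0.869 4.196
endloop
endfacet
facet normal -0.172 0.889 -0.424
outer loop
vertex -2.137 -1.26 3.023
vertex -3.042 -1.686 2.496
vertex -3.005 -0.869 4.196
endloop
endfacet
facet normal 0.800 0.377 0.467
outer loop
vertex -3.005 -0.869 4.196
vertex -1.851 -2.745 3.731
vertex -2.137 -1.26 3.023
endloop
endfacet
facet normal 0.574 -0.259 -0.777
outer loop
vertex -2.137 -1.26 3.023
vertex -2.755 -3.171 3.204
vertex -3.042 -1.686 2.496
endloop
endfacet
facet normal 0.575 -0.259 -0.776
outer loop
vertex -1.851 -2.745 3.731
vertex -2.755 -3.171 3.204
vertex -2.137 -1.26 3.023
endloop
endfacet

endsolid


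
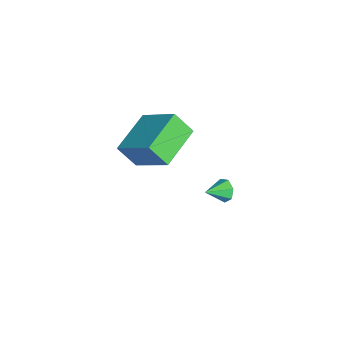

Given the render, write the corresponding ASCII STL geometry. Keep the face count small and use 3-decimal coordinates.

solid 
facet normal -0.861 0.450 0.236
outer loop
vertex -2.75 -1.21 2.683
vertex -1.742 0.106 3.855
vertex -2.621 -0.467 1.737
endloop
endfacet
facet normal -0.496 -0.649 -0.577
outer loop
vertex -0.898 -1.366 1.265
vertex -2.75 -1.21 2.683
vertex -2.621 -0.467 1.737
endloop
endfacet
facet normal -0.861 0.450 0.236
outer loop
vertex -2.621 -0.467 1.737
vertex -1.742 0.106 3.855
vertex -1.613 0.849 2.909
endloop
endfacet
facet normal 0.107 0.615 -0.782
outer loop
vertex -1.613 0.849 2.909
vertex -0.898 -1.366 1.265
vertex -2.621 -0.467 1.737
endloop
endfacet
facet normal -0.107 -0.615 0.782
outer loop
vertex -2.75 -1.21 2.683
vertex -0.019 -0.793 3.383
vertex -1.742 0.106 3.855
endloop
endfacet
facet normal -0.496 -0.649 -0.577
outer loop
vertex -1.027 -2.109 2.211
vertex -2.75 -1.21 2.683
vertex -0.898 -1.366 1.265
endloop
endfacet
facet normal -0.107 -0.615 0.782
outer loop
vertex -1.027 -2.109 2.211
vertex -0.019 -0.793 3.383
vertex -2.75 -1.21 2.683
endloop
endfacet
facet normal 0.496 0.649 0.577
outer loop
vertex -1.742 0.106 3.855
vertex -0.019 -0.793 3.383
vertex -1.613 0.849 2.909
endloop
endfacet
facet normal 0.107 0.615 -0.782
outer loop
vertex 0.11 -0.05 2.437
vertex -0.898 -1.366 1.265
vertex -1.613 0.849 2.909
endloop
endfacet
facet normal 0.496 0.649 0.577
outer loop
vertex -1.613 0.849 2.909
vertex -0.019 -0.793 3.383
vertex 0.11 -0.05 2.437
endloop
endfacet
facet normal 0.861 -0.450 -0.236
outer loop
vertex 0.11 -0.05 2.437
vertex -1.027 -2.109 2.211
vertex -0.898 -1.366 1.265
endloop
endfacet
facet normal 0.861 -0.450 -0.236
outer loop
vertex -0.019 -0.793 3.383
vertex -1.027 -2.109 2.211
vertex 0.11 -0.05 2.437
endloop
endfacet
facet normal -0.516 0.764 -0.387
outer loop
vertex -2.514 2.458 -1.909
vertex -2.753 2.1 -2.297
vertex -2.944 2.239 -1.768
endloop
endfacet
facet normal 0.276 0.075 0.958
outer loop
vertex -2.514 2.458 -1.909
vertex -2.944 2.239 -1.768
vertex -2.227 1.32 -1.903
endloop
endfacet
facet normal -0.516 0.764 -0.387
outer loop
vertex -2.944 2.239 -1.768
vertex -2.753 2.1 -2.297
vertex -3.231 1.915 -2.025
endloop
endfacet
facet normal -0.334 -0.387 0.860
outer loop
vertex -2.944 2.239 -1.768
vertex -3.231 1.915 -2.025
vertex -2.227 1.32 -1.903
endloop
endfacet
facet normal -0.516 0.764 -0.387
outer loop
vertex -3.231 1.915 -2.025
vertex -2.753 2.1 -2.297
vertex -3.158 1.73 -2.487
endloop
endfacet
facet normal -0.516 -0.820 0.247
outer loop
vertex -3.231 1.915 -2.025
vertex -3.158 1.73 -2.487
vertex -2.227 1.32 -1.903
endloop
endfacet
facet normal -0.516 0.764 -0.388
outer loop
vertex -3.158 1.73 -2.487
vertex -2.753 2.1 -2.297
vertex -2.78 1.823 -2.807
endloop
endfacet
facet normal -0.133 -0.898 -0.418
outer loop
vertex -3.158 1.73 -2.487
vertex -2.78 1.823 -2.807
vertex -2.227 1.32 -1.903
endloop
endfacet
facet normal -0.516 0.764 -0.387
outer loop
vertex -2.78 1.823 -2.807
vertex -2.753 2.1 -2.297
vertex -2.382 2.125 -2.742
endloop
endfacet
facet normal 0.530 -0.561 -0.636
outer loop
vertex -2.78 1.823 -2.807
vertex -2.382 2.125 -2.742
vertex -2.227 1.32 -1.903
endloop
endfacet
facet normal -0.516 0.764 -0.387
outer loop
vertex -2.382 2.125 -2.742
vertex -2.753 2.1 -2.297
vertex -2.264 2.407 -2.343
endloop
endfacet
facet normal 0.968 -0.065 -0.241
outer loop
vertex -2.382 2.125 -2.742
vertex -2.264 2.407 -2.343
vertex -2.227 1.32 -1.903
endloop
endfacet
facet normal -0.516 0.764 -0.387
outer loop
vertex -2.264 2.407 -2.343
vertex -2.753 2.1 -2.297
vertex -2.514 2.458 -1.909
endloop
endfacet
facet normal 0.856 0.218 0.468
outer loop
vertex -2.264 2.407 -2.343
vertex -2.514 2.458 -1.909
vertex -2.227 1.32 -1.903
endloop
endfacet

endsolid


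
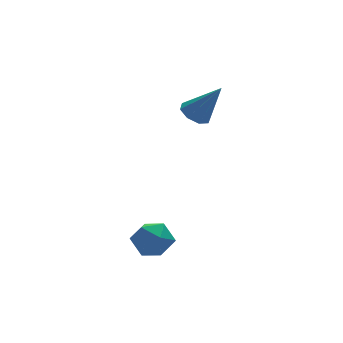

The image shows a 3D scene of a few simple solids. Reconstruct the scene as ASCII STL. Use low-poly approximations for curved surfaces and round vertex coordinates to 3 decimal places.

solid 
facet normal -0.427 0.361 -0.829
outer loop
vertex 2.866 3.014 -0.277
vertex 2.252 2.509 -0.181
vertex 2.415 3.255 0.06
endloop
endfacet
facet normal 0.637 0.678 0.368
outer loop
vertex 2.866 3.014 -0.277
vertex 2.415 3.255 0.06
vertex 3.148 1.751 1.561
endloop
endfacet
facet normal -0.427 0.361 -0.829
outer loop
vertex 2.415 3.255 0.06
vertex 2.252 2.509 -0.181
vertex 1.869 3.059 0.256
endloop
endfacet
facet normal 0.000 0.707 0.708
outer loop
vertex 2.415 3.255 0.06
vertex 1.869 3.059 0.256
vertex 3.148 1.751 1.561
endloop
endfacet
facet normal -0.427 0.361 -0.829
outer loop
vertex 1.869 3.059 0.256
vertex 2.252 2.509 -0.181
vertex 1.547 2.541 0.196
endloop
endfacet
facet normal -0.553 0.252 0.794
outer loop
vertex 1.869 3.059 0.256
vertex 1.547 2.541 0.196
vertex 3.148 1.751 1.561
endloop
endfacet
facet normal -0.427 0.361 -0.829
outer loop
vertex 1.547 2.541 0.196
vertex 2.252 2.509 -0.181
vertex 1.639 2.005 -0.085
endloop
endfacet
facet normal -0.700 -0.422 0.576
outer loop
vertex 1.547 2.541 0.196
vertex 1.639 2.005 -0.085
vertex 3.148 1.751 1.561
endloop
endfacet
facet normal -0.427 0.361 -0.829
outer loop
vertex 1.639 2.005 -0.085
vertex 2.252 2.509 -0.181
vertex 2.09 1.764 -0.422
endloop
endfacet
facet normal -0.354 -0.917 0.183
outer loop
vertex 1.639 2.005 -0.085
vertex 2.09 1.764 -0.422
vertex 3.148 1.751 1.561
endloop
endfacet
facet normal -0.426 0.361 -0.830
outer loop
vertex 2.09 1.764 -0.422
vertex 2.252 2.509 -0.181
vertex 2.636 1.96 -0.617
endloop
endfacet
facet normal 0.283 -0.946 -0.157
outer loop
vertex 2.09 1.764 -0.422
vertex 2.636 1.96 -0.617
vertex 3.148 1.751 1.561
endloop
endfacet
facet normal -0.426 0.361 -0.830
outer loop
vertex 2.636 1.96 -0.617
vertex 2.252 2.509 -0.181
vertex 2.958 2.477 -0.557
endloop
endfacet
facet normal 0.836 -0.492 -0.244
outer loop
vertex 2.636 1.96 -0.617
vertex 2.958 2.477 -0.557
vertex 3.148 1.751 1.561
endloop
endfacet
facet normal -0.426 0.360 -0.830
outer loop
vertex 2.958 2.477 -0.557
vertex 2.252 2.509 -0.181
vertex 2.866 3.014 -0.277
endloop
endfacet
facet normal 0.983 0.182 -0.026
outer loop
vertex 2.958 2.477 -0.557
vertex 2.866 3.014 -0.277
vertex 3.148 1.751 1.561
endloop
endfacet
facet normal -0.359 0.931 -0.059
outer loop
vertex -2.165 -2.211 -4.447
vertex -2.959 -2.483 -3.907
vertex -2.14 -2.138 -3.451
endloop
endfacet
facet normal 0.354 0.932 -0.077
outer loop
vertex -2.165 -2.211 -4.447
vertex -2.14 -2.138 -3.451
vertex -1.344 -2.481 -3.946
endloop
endfacet
facet normal 0.561 0.535 -0.631
outer loop
vertex -2.165 -2.211 -4.447
vertex -1.344 -2.481 -3.946
vertex -1.67 -3.038 -4.708
endloop
endfacet
facet normal -0.025 0.287 -0.957
outer loop
vertex -2.165 -2.211 -4.447
vertex -1.67 -3.038 -4.708
vertex -2.669 -3.04 -4.683
endloop
endfacet
facet normal -0.593 0.532 -0.604
outer loop
vertex -2.165 -2.211 -4.447
vertex -2.669 -3.04 -4.683
vertex -2.959 -2.483 -3.907
endloop
endfacet
facet normal 0.590 0.619 0.519
outer loop
vertex -1.344 -2.481 -3.946
vertex -2.14 -2.138 -3.451
vertex -1.631 -2.92 -3.097
endloop
endfacet
facet normal -0.565 0.618 0.547
outer loop
vertex -2.14 -2.138 -3.451
vertex -2.959 -2.483 -3.907
vertex -2.63 -2.922 -3.072
endloop
endfacet
facet normal -0.943 -0.027 -0.333
outer loop
vertex -2.959 -2.483 -3.907
vertex -2.669 -3.04 -4.683
vertex -2.956 -3.479 -3.834
endloop
endfacet
facet normal -0.022 -0.424 -0.905
outer loop
vertex -2.669 -3.04 -4.683
vertex -1.67 -3.038 -4.708
vertex -2.16 -3.822 -4.329
endloop
endfacet
facet normal 0.926 -0.025 -0.378
outer loop
vertex -1.67 -3.038 -4.708
vertex -1.344 -2.481 -3.946
vertex -1.341 -3.477 -3.873
endloop
endfacet
facet normal 0.025 -0.287 0.957
outer loop
vertex -2.135 -3.749 -3.333
vertex -1.631 -2.92 -3.097
vertex -2.63 -2.922 -3.072
endloop
endfacet
facet normal -0.561 -0.535 0.631
outer loop
vertex -2.135 -3.749 -3.333
vertex -2.63 -2.922 -3.072
vertex -2.956 -3.479 -3.834
endloop
endfacet
facet normal -0.354 -0.932 0.077
outer loop
vertex -2.135 -3.749 -3.333
vertex -2.956 -3.479 -3.834
vertex -2.16 -3.822 -4.329
endloop
endfacet
facet normal 0.359 -0.931 0.059
outer loop
vertex -2.135 -3.749 -3.333
vertex -2.16 -3.822 -4.329
vertex -1.341 -3.477 -3.873
endloop
endfacet
facet normal 0.593 -0.532 0.604
outer loop
vertex -2.135 -3.749 -3.333
vertex -1.341 -3.477 -3.873
vertex -1.631 -2.92 -3.097
endloop
endfacet
facet normal 0.022 0.424 0.905
outer loop
vertex -2.63 -2.922 -3.072
vertex -1.631 -2.92 -3.097
vertex -2.14 -2.138 -3.451
endloop
endfacet
facet normal -0.926 0.025 0.378
outer loop
vertex -2.956 -3.479 -3.834
vertex -2.63 -2.922 -3.072
vertex -2.959 -2.483 -3.907
endloop
endfacet
facet normal -0.590 -0.619 -0.519
outer loop
vertex -2.16 -3.822 -4.329
vertex -2.956 -3.479 -3.834
vertex -2.669 -3.04 -4.683
endloop
endfacet
facet normal 0.565 -0.618 -0.547
outer loop
vertex -1.341 -3.477 -3.873
vertex -2.16 -3.822 -4.329
vertex -1.67 -3.038 -4.708
endloop
endfacet
facet normal 0.943 0.027 0.333
outer loop
vertex -1.631 -2.92 -3.097
vertex -1.341 -3.477 -3.873
vertex -1.344 -2.481 -3.946
endloop
endfacet

endsolid


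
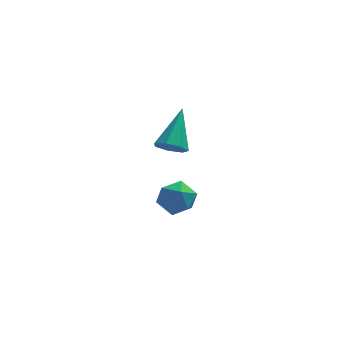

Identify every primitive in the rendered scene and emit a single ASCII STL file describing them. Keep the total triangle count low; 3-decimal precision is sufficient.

solid 
facet normal -0.669 0.626 -0.401
outer loop
vertex -3.912 3.944 -4.359
vertex -4.399 3.628 -4.04
vertex -4.092 4.14 -3.752
endloop
endfacet
facet normal -0.036 0.948 -0.317
outer loop
vertex -3.912 3.944 -4.359
vertex -4.092 4.14 -3.752
vertex -3.45 4.11 -3.914
endloop
endfacet
facet normal 0.451 0.575 -0.683
outer loop
vertex -3.912 3.944 -4.359
vertex -3.45 4.11 -3.914
vertex -3.361 3.58 -4.302
endloop
endfacet
facet normal 0.119 0.025 -0.993
outer loop
vertex -3.912 3.944 -4.359
vertex -3.361 3.58 -4.302
vertex -3.948 3.283 -4.38
endloop
endfacet
facet normal -0.573 0.057 -0.818
outer loop
vertex -3.912 3.944 -4.359
vertex -3.948 3.283 -4.38
vertex -4.399 3.628 -4.04
endloop
endfacet
facet normal 0.138 0.917 0.375
outer loop
vertex -3.45 4.11 -3.914
vertex -4.092 4.14 -3.752
vertex -3.652 3.897 -3.32
endloop
endfacet
facet normal -0.886 0.397 0.238
outer loop
vertex -4.092 4.14 -3.752
vertex -4.399 3.628 -4.04
vertex -4.239 3.6 -3.398
endloop
endfacet
facet normal -0.731 -0.525 -0.437
outer loop
vertex -4.399 3.628 -4.04
vertex -3.948 3.283 -4.38
vertex -4.15 3.07 -3.786
endloop
endfacet
facet normal 0.387 -0.577 -0.719
outer loop
vertex -3.948 3.283 -4.38
vertex -3.361 3.58 -4.302
vertex -3.508 3.04 -3.948
endloop
endfacet
facet normal 0.924 0.314 -0.217
outer loop
vertex -3.361 3.58 -4.302
vertex -3.45 4.11 -3.914
vertex -3.201 3.552 -3.66
endloop
endfacet
facet normal -0.119 -0.025 0.993
outer loop
vertex -3.688 3.236 -3.341
vertex -3.652 3.897 -3.32
vertex -4.239 3.6 -3.398
endloop
endfacet
facet normal -0.451 -0.575 0.683
outer loop
vertex -3.688 3.236 -3.341
vertex -4.239 3.6 -3.398
vertex -4.15 3.07 -3.786
endloop
endfacet
facet normal 0.036 -0.948 0.317
outer loop
vertex -3.688 3.236 -3.341
vertex -4.15 3.07 -3.786
vertex -3.508 3.04 -3.948
endloop
endfacet
facet normal 0.669 -0.626 0.401
outer loop
vertex -3.688 3.236 -3.341
vertex -3.508 3.04 -3.948
vertex -3.201 3.552 -3.66
endloop
endfacet
facet normal 0.573 -0.057 0.818
outer loop
vertex -3.688 3.236 -3.341
vertex -3.201 3.552 -3.66
vertex -3.652 3.897 -3.32
endloop
endfacet
facet normal -0.387 0.577 0.719
outer loop
vertex -4.239 3.6 -3.398
vertex -3.652 3.897 -3.32
vertex -4.092 4.14 -3.752
endloop
endfacet
facet normal -0.924 -0.314 0.217
outer loop
vertex -4.15 3.07 -3.786
vertex -4.239 3.6 -3.398
vertex -4.399 3.628 -4.04
endloop
endfacet
facet normal -0.138 -0.917 -0.375
outer loop
vertex -3.508 3.04 -3.948
vertex -4.15 3.07 -3.786
vertex -3.948 3.283 -4.38
endloop
endfacet
facet normal 0.886 -0.397 -0.238
outer loop
vertex -3.201 3.552 -3.66
vertex -3.508 3.04 -3.948
vertex -3.361 3.58 -4.302
endloop
endfacet
facet normal 0.731 0.525 0.437
outer loop
vertex -3.652 3.897 -3.32
vertex -3.201 3.552 -3.66
vertex -3.45 4.11 -3.914
endloop
endfacet
facet normal -0.264 -0.708 -0.655
outer loop
vertex -3.56 1.864 -0.602
vertex -4.05 1.991 -0.542
vertex -3.712 2.175 -0.877
endloop
endfacet
facet normal 0.939 0.274 -0.209
outer loop
vertex -3.56 1.864 -0.602
vertex -3.712 2.175 -0.877
vertex -3.67 3.009 0.402
endloop
endfacet
facet normal -0.264 -0.708 -0.655
outer loop
vertex -3.712 2.175 -0.877
vertex -4.05 1.991 -0.542
vertex -4.119 2.348 -0.9
endloop
endfacet
facet normal 0.359 0.776 -0.518
outer loop
vertex -3.712 2.175 -0.877
vertex -4.119 2.348 -0.9
vertex -3.67 3.009 0.402
endloop
endfacet
facet normal -0.264 -0.708 -0.655
outer loop
vertex -4.119 2.348 -0.9
vertex -4.05 1.991 -0.542
vertex -4.474 2.252 -0.653
endloop
endfacet
facet normal -0.431 0.856 -0.286
outer loop
vertex -4.119 2.348 -0.9
vertex -4.474 2.252 -0.653
vertex -3.67 3.009 0.402
endloop
endfacet
facet normal -0.264 -0.707 -0.656
outer loop
vertex -4.474 2.252 -0.653
vertex -4.05 1.991 -0.542
vertex -4.509 1.959 -0.323
endloop
endfacet
facet normal -0.836 0.452 0.313
outer loop
vertex -4.474 2.252 -0.653
vertex -4.509 1.959 -0.323
vertex -3.67 3.009 0.402
endloop
endfacet
facet normal -0.264 -0.707 -0.656
outer loop
vertex -4.509 1.959 -0.323
vertex -4.05 1.991 -0.542
vertex -4.199 1.69 -0.158
endloop
endfacet
facet normal -0.551 -0.129 0.825
outer loop
vertex -4.509 1.959 -0.323
vertex -4.199 1.69 -0.158
vertex -3.67 3.009 0.402
endloop
endfacet
facet normal -0.264 -0.707 -0.656
outer loop
vertex -4.199 1.69 -0.158
vertex -4.05 1.991 -0.542
vertex -3.776 1.648 -0.283
endloop
endfacet
facet normal 0.211 -0.453 0.866
outer loop
vertex -4.199 1.69 -0.158
vertex -3.776 1.648 -0.283
vertex -3.67 3.009 0.402
endloop
endfacet
facet normal -0.264 -0.706 -0.657
outer loop
vertex -3.776 1.648 -0.283
vertex -4.05 1.991 -0.542
vertex -3.56 1.864 -0.602
endloop
endfacet
facet normal 0.872 -0.272 0.406
outer loop
vertex -3.776 1.648 -0.283
vertex -3.56 1.864 -0.602
vertex -3.67 3.009 0.402
endloop
endfacet

endsolid


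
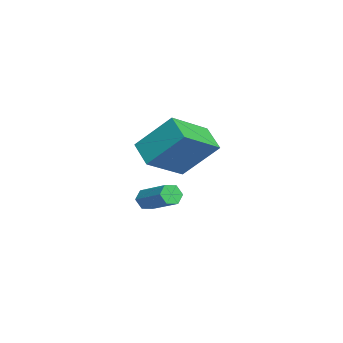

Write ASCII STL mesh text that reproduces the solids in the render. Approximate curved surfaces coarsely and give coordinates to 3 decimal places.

solid 
facet normal -0.623 0.628 -0.466
outer loop
vertex 0.604 0.181 2.935
vertex 0.899 1.535 4.364
vertex 1.549 0.647 2.299
endloop
endfacet
facet normal -0.148 -0.680 -0.718
outer loop
vertex 2.801 -0.615 3.236
vertex 0.604 0.181 2.935
vertex 1.549 0.647 2.299
endloop
endfacet
facet normal -0.623 0.628 -0.466
outer loop
vertex 1.549 0.647 2.299
vertex 0.899 1.535 4.364
vertex 1.843 2.0 3.728
endloop
endfacet
facet normal 0.768 0.379 -0.516
outer loop
vertex 1.843 2.0 3.728
vertex 2.801 -0.615 3.236
vertex 1.549 0.647 2.299
endloop
endfacet
facet normal -0.768 -0.378 0.517
outer loop
vertex 0.604 0.181 2.935
vertex 2.151 0.273 5.301
vertex 0.899 1.535 4.364
endloop
endfacet
facet normal -0.148 -0.681 -0.718
outer loop
vertex 1.857 -1.08 3.872
vertex 0.604 0.181 2.935
vertex 2.801 -0.615 3.236
endloop
endfacet
facet normal -0.768 -0.379 0.517
outer loop
vertex 1.857 -1.08 3.872
vertex 2.151 0.273 5.301
vertex 0.604 0.181 2.935
endloop
endfacet
facet normal 0.149 0.680 0.718
outer loop
vertex 0.899 1.535 4.364
vertex 2.151 0.273 5.301
vertex 1.843 2.0 3.728
endloop
endfacet
facet normal 0.768 0.379 -0.517
outer loop
vertex 3.096 0.739 4.665
vertex 2.801 -0.615 3.236
vertex 1.843 2.0 3.728
endloop
endfacet
facet normal 0.148 0.680 0.718
outer loop
vertex 1.843 2.0 3.728
vertex 2.151 0.273 5.301
vertex 3.096 0.739 4.665
endloop
endfacet
facet normal 0.623 -0.628 0.466
outer loop
vertex 3.096 0.739 4.665
vertex 1.857 -1.08 3.872
vertex 2.801 -0.615 3.236
endloop
endfacet
facet normal 0.623 -0.628 0.466
outer loop
vertex 2.151 0.273 5.301
vertex 1.857 -1.08 3.872
vertex 3.096 0.739 4.665
endloop
endfacet
facet normal -0.701 -0.570 -0.429
outer loop
vertex -1.913 -0.97 -0.796
vertex -2.271 -0.791 -0.449
vertex -2.197 -0.537 -0.908
endloop
endfacet
facet normal 0.472 0.082 -0.878
outer loop
vertex -1.913 -0.97 -0.796
vertex -2.197 -0.537 -0.908
vertex -0.71 0.013 -0.057
endloop
endfacet
facet normal 0.472 0.081 -0.878
outer loop
vertex -0.71 0.013 -0.057
vertex -2.197 -0.537 -0.908
vertex -0.994 0.445 -0.17
endloop
endfacet
facet normal 0.698 0.572 0.431
outer loop
vertex -0.71 0.013 -0.057
vertex -0.994 0.445 -0.17
vertex -1.069 0.191 0.289
endloop
endfacet
facet normal -0.698 -0.573 -0.430
outer loop
vertex -2.197 -0.537 -0.908
vertex -2.271 -0.791 -0.449
vertex -2.556 -0.359 -0.562
endloop
endfacet
facet normal -0.229 0.748 -0.623
outer loop
vertex -2.197 -0.537 -0.908
vertex -2.556 -0.359 -0.562
vertex -0.994 0.445 -0.17
endloop
endfacet
facet normal -0.229 0.748 -0.623
outer loop
vertex -0.994 0.445 -0.17
vertex -2.556 -0.359 -0.562
vertex -1.353 0.624 0.177
endloop
endfacet
facet normal 0.700 0.570 0.430
outer loop
vertex -0.994 0.445 -0.17
vertex -1.353 0.624 0.177
vertex -1.069 0.191 0.289
endloop
endfacet
facet normal -0.698 -0.573 -0.430
outer loop
vertex -2.556 -0.359 -0.562
vertex -2.271 -0.791 -0.449
vertex -2.63 -0.613 -0.103
endloop
endfacet
facet normal -0.701 0.666 0.255
outer loop
vertex -2.556 -0.359 -0.562
vertex -2.63 -0.613 -0.103
vertex -1.353 0.624 0.177
endloop
endfacet
facet normal -0.701 0.666 0.255
outer loop
vertex -1.353 0.624 0.177
vertex -2.63 -0.613 -0.103
vertex -1.427 0.37 0.636
endloop
endfacet
facet normal 0.701 0.570 0.429
outer loop
vertex -1.353 0.624 0.177
vertex -1.427 0.37 0.636
vertex -1.069 0.191 0.289
endloop
endfacet
facet normal -0.698 -0.572 -0.431
outer loop
vertex -2.63 -0.613 -0.103
vertex -2.271 -0.791 -0.449
vertex -2.346 -1.045 0.01
endloop
endfacet
facet normal -0.473 -0.081 0.877
outer loop
vertex -2.63 -0.613 -0.103
vertex -2.346 -1.045 0.01
vertex -1.427 0.37 0.636
endloop
endfacet
facet normal -0.472 -0.082 0.878
outer loop
vertex -1.427 0.37 0.636
vertex -2.346 -1.045 0.01
vertex -1.143 -0.063 0.748
endloop
endfacet
facet normal 0.701 0.570 0.429
outer loop
vertex -1.427 0.37 0.636
vertex -1.143 -0.063 0.748
vertex -1.069 0.191 0.289
endloop
endfacet
facet normal -0.700 -0.570 -0.430
outer loop
vertex -2.346 -1.045 0.01
vertex -2.271 -0.791 -0.449
vertex -1.987 -1.224 -0.337
endloop
endfacet
facet normal 0.229 -0.748 0.623
outer loop
vertex -2.346 -1.045 0.01
vertex -1.987 -1.224 -0.337
vertex -1.143 -0.063 0.748
endloop
endfacet
facet normal 0.229 -0.748 0.623
outer loop
vertex -1.143 -0.063 0.748
vertex -1.987 -1.224 -0.337
vertex -0.784 -0.241 0.402
endloop
endfacet
facet normal 0.698 0.573 0.430
outer loop
vertex -1.143 -0.063 0.748
vertex -0.784 -0.241 0.402
vertex -1.069 0.191 0.289
endloop
endfacet
facet normal -0.701 -0.570 -0.429
outer loop
vertex -1.987 -1.224 -0.337
vertex -2.271 -0.791 -0.449
vertex -1.913 -0.97 -0.796
endloop
endfacet
facet normal 0.701 -0.666 -0.255
outer loop
vertex -1.987 -1.224 -0.337
vertex -1.913 -0.97 -0.796
vertex -0.784 -0.241 0.402
endloop
endfacet
facet normal 0.701 -0.666 -0.255
outer loop
vertex -0.784 -0.241 0.402
vertex -1.913 -0.97 -0.796
vertex -0.71 0.013 -0.057
endloop
endfacet
facet normal 0.698 0.573 0.430
outer loop
vertex -0.784 -0.241 0.402
vertex -0.71 0.013 -0.057
vertex -1.069 0.191 0.289
endloop
endfacet

endsolid


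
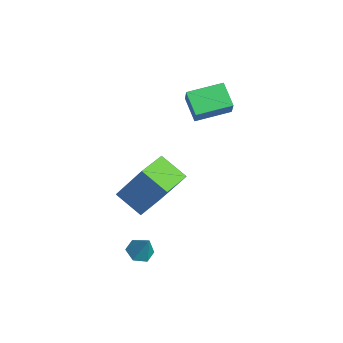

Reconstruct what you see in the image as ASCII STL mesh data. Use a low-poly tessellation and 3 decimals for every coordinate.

solid 
facet normal -0.812 -0.023 0.583
outer loop
vertex -2.817 2.703 4.559
vertex -2.685 4.147 4.801
vertex -3.445 2.906 3.692
endloop
endfacet
facet normal -0.089 -0.982 -0.165
outer loop
vertex -2.535 2.933 3.039
vertex -2.817 2.703 4.559
vertex -3.445 2.906 3.692
endloop
endfacet
facet normal -0.812 -0.023 0.583
outer loop
vertex -3.445 2.906 3.692
vertex -2.685 4.147 4.801
vertex -3.313 4.35 3.934
endloop
endfacet
facet normal -0.576 0.186 -0.796
outer loop
vertex -3.313 4.35 3.934
vertex -2.535 2.933 3.039
vertex -3.445 2.906 3.692
endloop
endfacet
facet normal 0.576 -0.186 0.796
outer loop
vertex -2.817 2.703 4.559
vertex -1.775 4.174 4.148
vertex -2.685 4.147 4.801
endloop
endfacet
facet normal -0.089 -0.982 -0.165
outer loop
vertex -1.907 2.73 3.906
vertex -2.817 2.703 4.559
vertex -2.535 2.933 3.039
endloop
endfacet
facet normal 0.576 -0.186 0.796
outer loop
vertex -1.907 2.73 3.906
vertex -1.775 4.174 4.148
vertex -2.817 2.703 4.559
endloop
endfacet
facet normal 0.089 0.982 0.165
outer loop
vertex -2.685 4.147 4.801
vertex -1.775 4.174 4.148
vertex -3.313 4.35 3.934
endloop
endfacet
facet normal -0.576 0.186 -0.796
outer loop
vertex -2.403 4.377 3.281
vertex -2.535 2.933 3.039
vertex -3.313 4.35 3.934
endloop
endfacet
facet normal 0.089 0.982 0.165
outer loop
vertex -3.313 4.35 3.934
vertex -1.775 4.174 4.148
vertex -2.403 4.377 3.281
endloop
endfacet
facet normal 0.812 0.023 -0.583
outer loop
vertex -2.403 4.377 3.281
vertex -1.907 2.73 3.906
vertex -2.535 2.933 3.039
endloop
endfacet
facet normal 0.812 0.023 -0.583
outer loop
vertex -1.775 4.174 4.148
vertex -1.907 2.73 3.906
vertex -2.403 4.377 3.281
endloop
endfacet
facet normal -0.443 -0.184 -0.877
outer loop
vertex 1.15 -0.33 -1.176
vertex 0.681 -0.449 -0.914
vertex 0.783 0.067 -1.074
endloop
endfacet
facet normal 0.727 0.685 -0.050
outer loop
vertex 1.15 -0.33 -1.176
vertex 0.783 0.067 -1.074
vertex 1.159 -0.251 0.034
endloop
endfacet
facet normal -0.443 -0.184 -0.877
outer loop
vertex 0.783 0.067 -1.074
vertex 0.681 -0.449 -0.914
vertex 0.314 -0.052 -0.812
endloop
endfacet
facet normal -0.075 0.952 0.298
outer loop
vertex 0.783 0.067 -1.074
vertex 0.314 -0.052 -0.812
vertex 1.159 -0.251 0.034
endloop
endfacet
facet normal -0.443 -0.184 -0.877
outer loop
vertex 0.314 -0.052 -0.812
vertex 0.681 -0.449 -0.914
vertex 0.212 -0.568 -0.652
endloop
endfacet
facet normal -0.624 0.341 0.703
outer loop
vertex 0.314 -0.052 -0.812
vertex 0.212 -0.568 -0.652
vertex 1.159 -0.251 0.034
endloop
endfacet
facet normal -0.444 -0.183 -0.877
outer loop
vertex 0.212 -0.568 -0.652
vertex 0.681 -0.449 -0.914
vertex 0.578 -0.965 -0.754
endloop
endfacet
facet normal -0.370 -0.536 0.759
outer loop
vertex 0.212 -0.568 -0.652
vertex 0.578 -0.965 -0.754
vertex 1.159 -0.251 0.034
endloop
endfacet
facet normal -0.444 -0.183 -0.877
outer loop
vertex 0.578 -0.965 -0.754
vertex 0.681 -0.449 -0.914
vertex 1.047 -0.846 -1.016
endloop
endfacet
facet normal 0.432 -0.803 0.409
outer loop
vertex 0.578 -0.965 -0.754
vertex 1.047 -0.846 -1.016
vertex 1.159 -0.251 0.034
endloop
endfacet
facet normal -0.444 -0.183 -0.877
outer loop
vertex 1.047 -0.846 -1.016
vertex 0.681 -0.449 -0.914
vertex 1.15 -0.33 -1.176
endloop
endfacet
facet normal 0.981 -0.194 0.005
outer loop
vertex 1.047 -0.846 -1.016
vertex 1.15 -0.33 -1.176
vertex 1.159 -0.251 0.034
endloop
endfacet
facet normal -0.371 -0.377 -0.849
outer loop
vertex -2.816 -0.133 -0.581
vertex -3.691 0.98 -0.693
vertex -1.892 0.524 -1.276
endloop
endfacet
facet normal 0.616 -0.784 0.079
outer loop
vertex -1.129 1.3 0.473
vertex -2.816 -0.133 -0.581
vertex -1.892 0.524 -1.276
endloop
endfacet
facet normal -0.371 -0.377 -0.849
outer loop
vertex -1.892 0.524 -1.276
vertex -3.691 0.98 -0.693
vertex -2.767 1.637 -1.388
endloop
endfacet
facet normal 0.695 0.494 -0.522
outer loop
vertex -2.767 1.637 -1.388
vertex -1.129 1.3 0.473
vertex -1.892 0.524 -1.276
endloop
endfacet
facet normal -0.695 -0.494 0.522
outer loop
vertex -2.816 -0.133 -0.581
vertex -2.928 1.756 1.056
vertex -3.691 0.98 -0.693
endloop
endfacet
facet normal 0.616 -0.784 0.079
outer loop
vertex -2.053 0.643 1.168
vertex -2.816 -0.133 -0.581
vertex -1.129 1.3 0.473
endloop
endfacet
facet normal -0.695 -0.494 0.522
outer loop
vertex -2.053 0.643 1.168
vertex -2.928 1.756 1.056
vertex -2.816 -0.133 -0.581
endloop
endfacet
facet normal -0.616 0.784 -0.079
outer loop
vertex -3.691 0.98 -0.693
vertex -2.928 1.756 1.056
vertex -2.767 1.637 -1.388
endloop
endfacet
facet normal 0.695 0.494 -0.522
outer loop
vertex -2.004 2.413 0.361
vertex -1.129 1.3 0.473
vertex -2.767 1.637 -1.388
endloop
endfacet
facet normal -0.616 0.784 -0.079
outer loop
vertex -2.767 1.637 -1.388
vertex -2.928 1.756 1.056
vertex -2.004 2.413 0.361
endloop
endfacet
facet normal 0.371 0.377 0.849
outer loop
vertex -2.004 2.413 0.361
vertex -2.053 0.643 1.168
vertex -1.129 1.3 0.473
endloop
endfacet
facet normal 0.371 0.377 0.849
outer loop
vertex -2.928 1.756 1.056
vertex -2.053 0.643 1.168
vertex -2.004 2.413 0.361
endloop
endfacet

endsolid


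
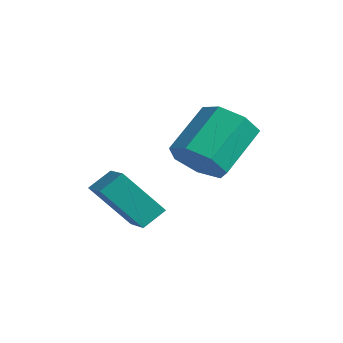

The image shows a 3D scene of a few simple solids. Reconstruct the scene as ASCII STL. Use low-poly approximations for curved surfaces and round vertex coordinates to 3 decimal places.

solid 
facet normal -0.909 0.310 -0.280
outer loop
vertex -0.954 0.407 -0.858
vertex -0.174 1.366 -2.328
vertex -1.044 -0.345 -1.397
endloop
endfacet
facet normal -0.406 -0.500 0.765
outer loop
vertex 0.074 -0.726 -1.052
vertex -0.954 0.407 -0.858
vertex -1.044 -0.345 -1.397
endloop
endfacet
facet normal -0.909 0.309 -0.281
outer loop
vertex -1.044 -0.345 -1.397
vertex -0.174 1.366 -2.328
vertex -0.264 0.613 -2.867
endloop
endfacet
facet normal -0.097 -0.809 -0.579
outer loop
vertex -0.264 0.613 -2.867
vertex 0.074 -0.726 -1.052
vertex -1.044 -0.345 -1.397
endloop
endfacet
facet normal 0.097 0.809 0.579
outer loop
vertex -0.954 0.407 -0.858
vertex 0.944 0.985 -1.983
vertex -0.174 1.366 -2.328
endloop
endfacet
facet normal -0.406 -0.499 0.765
outer loop
vertex 0.164 0.027 -0.513
vertex -0.954 0.407 -0.858
vertex 0.074 -0.726 -1.052
endloop
endfacet
facet normal 0.097 0.810 0.579
outer loop
vertex 0.164 0.027 -0.513
vertex 0.944 0.985 -1.983
vertex -0.954 0.407 -0.858
endloop
endfacet
facet normal 0.406 0.499 -0.765
outer loop
vertex -0.174 1.366 -2.328
vertex 0.944 0.985 -1.983
vertex -0.264 0.613 -2.867
endloop
endfacet
facet normal -0.096 -0.809 -0.579
outer loop
vertex 0.854 0.233 -2.522
vertex 0.074 -0.726 -1.052
vertex -0.264 0.613 -2.867
endloop
endfacet
facet normal 0.406 0.500 -0.765
outer loop
vertex -0.264 0.613 -2.867
vertex 0.944 0.985 -1.983
vertex 0.854 0.233 -2.522
endloop
endfacet
facet normal 0.909 -0.309 0.280
outer loop
vertex 0.854 0.233 -2.522
vertex 0.164 0.027 -0.513
vertex 0.074 -0.726 -1.052
endloop
endfacet
facet normal 0.909 -0.310 0.280
outer loop
vertex 0.944 0.985 -1.983
vertex 0.164 0.027 -0.513
vertex 0.854 0.233 -2.522
endloop
endfacet
facet normal 0.159 -0.763 -0.627
outer loop
vertex 2.006 2.39 -0.481
vertex 1.106 2.032 -0.274
vertex 1.368 2.67 -0.984
endloop
endfacet
facet normal 0.651 0.558 -0.515
outer loop
vertex 2.006 2.39 -0.481
vertex 1.368 2.67 -0.984
vertex 1.693 3.886 0.746
endloop
endfacet
facet normal 0.651 0.558 -0.515
outer loop
vertex 1.693 3.886 0.746
vertex 1.368 2.67 -0.984
vertex 1.055 4.166 0.243
endloop
endfacet
facet normal -0.159 0.763 0.626
outer loop
vertex 1.693 3.886 0.746
vertex 1.055 4.166 0.243
vertex 0.794 3.528 0.954
endloop
endfacet
facet normal 0.160 -0.763 -0.627
outer loop
vertex 1.368 2.67 -0.984
vertex 1.106 2.032 -0.274
vertex 0.533 2.469 -0.952
endloop
endfacet
facet normal -0.175 0.602 -0.779
outer loop
vertex 1.368 2.67 -0.984
vertex 0.533 2.469 -0.952
vertex 1.055 4.166 0.243
endloop
endfacet
facet normal -0.175 0.602 -0.779
outer loop
vertex 1.055 4.166 0.243
vertex 0.533 2.469 -0.952
vertex 0.221 3.965 0.275
endloop
endfacet
facet normal -0.160 0.763 0.626
outer loop
vertex 1.055 4.166 0.243
vertex 0.221 3.965 0.275
vertex 0.794 3.528 0.954
endloop
endfacet
facet normal 0.159 -0.763 -0.626
outer loop
vertex 0.533 2.469 -0.952
vertex 1.106 2.032 -0.274
vertex 0.13 1.939 -0.409
endloop
endfacet
facet normal -0.869 0.193 -0.456
outer loop
vertex 0.533 2.469 -0.952
vertex 0.13 1.939 -0.409
vertex 0.221 3.965 0.275
endloop
endfacet
facet normal -0.868 0.193 -0.457
outer loop
vertex 0.221 3.965 0.275
vertex 0.13 1.939 -0.409
vertex -0.183 3.435 0.818
endloop
endfacet
facet normal -0.160 0.763 0.626
outer loop
vertex 0.221 3.965 0.275
vertex -0.183 3.435 0.818
vertex 0.794 3.528 0.954
endloop
endfacet
facet normal 0.159 -0.763 -0.626
outer loop
vertex 0.13 1.939 -0.409
vertex 1.106 2.032 -0.274
vertex 0.462 1.479 0.236
endloop
endfacet
facet normal -0.908 -0.362 0.209
outer loop
vertex 0.13 1.939 -0.409
vertex 0.462 1.479 0.236
vertex -0.183 3.435 0.818
endloop
endfacet
facet normal -0.908 -0.362 0.209
outer loop
vertex -0.183 3.435 0.818
vertex 0.462 1.479 0.236
vertex 0.149 2.975 1.463
endloop
endfacet
facet normal -0.160 0.763 0.626
outer loop
vertex -0.183 3.435 0.818
vertex 0.149 2.975 1.463
vertex 0.794 3.528 0.954
endloop
endfacet
facet normal 0.160 -0.764 -0.625
outer loop
vertex 0.462 1.479 0.236
vertex 1.106 2.032 -0.274
vertex 1.279 1.436 0.498
endloop
endfacet
facet normal -0.264 -0.644 0.718
outer loop
vertex 0.462 1.479 0.236
vertex 1.279 1.436 0.498
vertex 0.149 2.975 1.463
endloop
endfacet
facet normal -0.264 -0.644 0.718
outer loop
vertex 0.149 2.975 1.463
vertex 1.279 1.436 0.498
vertex 0.966 2.932 1.725
endloop
endfacet
facet normal -0.161 0.763 0.626
outer loop
vertex 0.149 2.975 1.463
vertex 0.966 2.932 1.725
vertex 0.794 3.528 0.954
endloop
endfacet
facet normal 0.160 -0.764 -0.625
outer loop
vertex 1.279 1.436 0.498
vertex 1.106 2.032 -0.274
vertex 1.966 1.841 0.179
endloop
endfacet
facet normal 0.579 -0.441 0.686
outer loop
vertex 1.279 1.436 0.498
vertex 1.966 1.841 0.179
vertex 0.966 2.932 1.725
endloop
endfacet
facet normal 0.579 -0.441 0.686
outer loop
vertex 0.966 2.932 1.725
vertex 1.966 1.841 0.179
vertex 1.653 3.337 1.406
endloop
endfacet
facet normal -0.160 0.764 0.626
outer loop
vertex 0.966 2.932 1.725
vertex 1.653 3.337 1.406
vertex 0.794 3.528 0.954
endloop
endfacet
facet normal 0.160 -0.764 -0.626
outer loop
vertex 1.966 1.841 0.179
vertex 1.106 2.032 -0.274
vertex 2.006 2.39 -0.481
endloop
endfacet
facet normal 0.986 0.094 0.138
outer loop
vertex 1.966 1.841 0.179
vertex 2.006 2.39 -0.481
vertex 1.653 3.337 1.406
endloop
endfacet
facet normal 0.986 0.094 0.138
outer loop
vertex 1.653 3.337 1.406
vertex 2.006 2.39 -0.481
vertex 1.693 3.886 0.746
endloop
endfacet
facet normal -0.159 0.764 0.626
outer loop
vertex 1.653 3.337 1.406
vertex 1.693 3.886 0.746
vertex 0.794 3.528 0.954
endloop
endfacet

endsolid


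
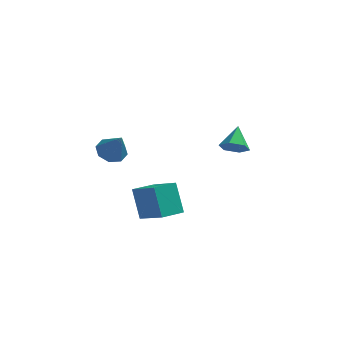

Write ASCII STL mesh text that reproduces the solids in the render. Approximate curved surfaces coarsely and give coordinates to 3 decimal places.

solid 
facet normal 0.032 -0.806 -0.591
outer loop
vertex 1.036 3.178 0.211
vertex 0.501 3.458 -0.2
vertex 1.198 3.603 -0.36
endloop
endfacet
facet normal 0.865 0.252 0.433
outer loop
vertex 1.036 3.178 0.211
vertex 1.198 3.603 -0.36
vertex 0.459 4.522 0.58
endloop
endfacet
facet normal 0.032 -0.807 -0.590
outer loop
vertex 1.198 3.603 -0.36
vertex 0.501 3.458 -0.2
vertex 0.664 3.882 -0.771
endloop
endfacet
facet normal 0.599 0.755 -0.267
outer loop
vertex 1.198 3.603 -0.36
vertex 0.664 3.882 -0.771
vertex 0.459 4.522 0.58
endloop
endfacet
facet normal 0.032 -0.807 -0.590
outer loop
vertex 0.664 3.882 -0.771
vertex 0.501 3.458 -0.2
vertex -0.033 3.737 -0.611
endloop
endfacet
facet normal -0.279 0.851 -0.445
outer loop
vertex 0.664 3.882 -0.771
vertex -0.033 3.737 -0.611
vertex 0.459 4.522 0.58
endloop
endfacet
facet normal 0.032 -0.807 -0.590
outer loop
vertex -0.033 3.737 -0.611
vertex 0.501 3.458 -0.2
vertex -0.196 3.313 -0.04
endloop
endfacet
facet normal -0.892 0.445 0.076
outer loop
vertex -0.033 3.737 -0.611
vertex -0.196 3.313 -0.04
vertex 0.459 4.522 0.58
endloop
endfacet
facet normal 0.032 -0.806 -0.591
outer loop
vertex -0.196 3.313 -0.04
vertex 0.501 3.458 -0.2
vertex 0.338 3.033 0.371
endloop
endfacet
facet normal -0.628 -0.058 0.776
outer loop
vertex -0.196 3.313 -0.04
vertex 0.338 3.033 0.371
vertex 0.459 4.522 0.58
endloop
endfacet
facet normal 0.032 -0.806 -0.591
outer loop
vertex 0.338 3.033 0.371
vertex 0.501 3.458 -0.2
vertex 1.036 3.178 0.211
endloop
endfacet
facet normal 0.251 -0.155 0.956
outer loop
vertex 0.338 3.033 0.371
vertex 1.036 3.178 0.211
vertex 0.459 4.522 0.58
endloop
endfacet
facet normal -0.317 0.430 0.845
outer loop
vertex -2.582 0.673 -1.52
vertex -1.797 1.591 -1.692
vertex -3.836 1.572 -2.448
endloop
endfacet
facet normal -0.644 -0.752 0.141
outer loop
vertex -3.303 0.849 -3.868
vertex -2.582 0.673 -1.52
vertex -3.836 1.572 -2.448
endloop
endfacet
facet normal -0.317 0.430 0.845
outer loop
vertex -3.836 1.572 -2.448
vertex -1.797 1.591 -1.692
vertex -3.051 2.489 -2.62
endloop
endfacet
facet normal -0.696 0.499 -0.516
outer loop
vertex -3.051 2.489 -2.62
vertex -3.303 0.849 -3.868
vertex -3.836 1.572 -2.448
endloop
endfacet
facet normal 0.697 -0.499 0.516
outer loop
vertex -2.582 0.673 -1.52
vertex -1.264 0.868 -3.112
vertex -1.797 1.591 -1.692
endloop
endfacet
facet normal -0.643 -0.752 0.141
outer loop
vertex -2.049 -0.049 -2.94
vertex -2.582 0.673 -1.52
vertex -3.303 0.849 -3.868
endloop
endfacet
facet normal 0.696 -0.499 0.515
outer loop
vertex -2.049 -0.049 -2.94
vertex -1.264 0.868 -3.112
vertex -2.582 0.673 -1.52
endloop
endfacet
facet normal 0.643 0.752 -0.142
outer loop
vertex -1.797 1.591 -1.692
vertex -1.264 0.868 -3.112
vertex -3.051 2.489 -2.62
endloop
endfacet
facet normal -0.697 0.499 -0.515
outer loop
vertex -2.518 1.767 -4.04
vertex -3.303 0.849 -3.868
vertex -3.051 2.489 -2.62
endloop
endfacet
facet normal 0.644 0.752 -0.141
outer loop
vertex -3.051 2.489 -2.62
vertex -1.264 0.868 -3.112
vertex -2.518 1.767 -4.04
endloop
endfacet
facet normal 0.318 -0.430 -0.845
outer loop
vertex -2.518 1.767 -4.04
vertex -2.049 -0.049 -2.94
vertex -3.303 0.849 -3.868
endloop
endfacet
facet normal 0.317 -0.430 -0.845
outer loop
vertex -1.264 0.868 -3.112
vertex -2.049 -0.049 -2.94
vertex -2.518 1.767 -4.04
endloop
endfacet
facet normal -0.412 0.342 -0.844
outer loop
vertex -3.468 -1.014 2.262
vertex -3.897 -1.604 2.232
vertex -3.953 -0.939 2.529
endloop
endfacet
facet normal 0.425 0.697 0.577
outer loop
vertex -3.468 -1.014 2.262
vertex -3.953 -0.939 2.529
vertex -3.303 -2.096 3.448
endloop
endfacet
facet normal -0.414 0.342 -0.844
outer loop
vertex -3.953 -0.939 2.529
vertex -3.897 -1.604 2.232
vertex -4.405 -1.254 2.623
endloop
endfacet
facet normal -0.203 0.536 0.819
outer loop
vertex -3.953 -0.939 2.529
vertex -4.405 -1.254 2.623
vertex -3.303 -2.096 3.448
endloop
endfacet
facet normal -0.413 0.343 -0.844
outer loop
vertex -4.405 -1.254 2.623
vertex -3.897 -1.604 2.232
vertex -4.56 -1.773 2.488
endloop
endfacet
facet normal -0.611 -0.024 0.792
outer loop
vertex -4.405 -1.254 2.623
vertex -4.56 -1.773 2.488
vertex -3.303 -2.096 3.448
endloop
endfacet
facet normal -0.413 0.342 -0.844
outer loop
vertex -4.56 -1.773 2.488
vertex -3.897 -1.604 2.232
vertex -4.326 -2.193 2.203
endloop
endfacet
facet normal -0.557 -0.656 0.509
outer loop
vertex -4.56 -1.773 2.488
vertex -4.326 -2.193 2.203
vertex -3.303 -2.096 3.448
endloop
endfacet
facet normal -0.413 0.342 -0.844
outer loop
vertex -4.326 -2.193 2.203
vertex -3.897 -1.604 2.232
vertex -3.842 -2.268 1.936
endloop
endfacet
facet normal -0.076 -0.987 0.139
outer loop
vertex -4.326 -2.193 2.203
vertex -3.842 -2.268 1.936
vertex -3.303 -2.096 3.448
endloop
endfacet
facet normal -0.413 0.342 -0.844
outer loop
vertex -3.842 -2.268 1.936
vertex -3.897 -1.604 2.232
vertex -3.39 -1.954 1.842
endloop
endfacet
facet normal 0.553 -0.827 -0.103
outer loop
vertex -3.842 -2.268 1.936
vertex -3.39 -1.954 1.842
vertex -3.303 -2.096 3.448
endloop
endfacet
facet normal -0.413 0.342 -0.844
outer loop
vertex -3.39 -1.954 1.842
vertex -3.897 -1.604 2.232
vertex -3.235 -1.434 1.977
endloop
endfacet
facet normal 0.961 -0.267 -0.076
outer loop
vertex -3.39 -1.954 1.842
vertex -3.235 -1.434 1.977
vertex -3.303 -2.096 3.448
endloop
endfacet
facet normal -0.413 0.343 -0.844
outer loop
vertex -3.235 -1.434 1.977
vertex -3.897 -1.604 2.232
vertex -3.468 -1.014 2.262
endloop
endfacet
facet normal 0.908 0.364 0.206
outer loop
vertex -3.235 -1.434 1.977
vertex -3.468 -1.014 2.262
vertex -3.303 -2.096 3.448
endloop
endfacet

endsolid
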